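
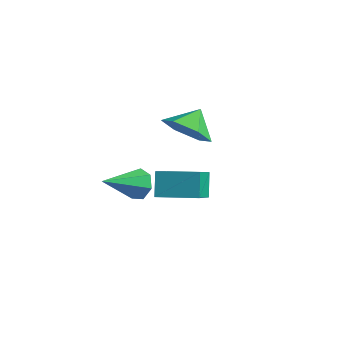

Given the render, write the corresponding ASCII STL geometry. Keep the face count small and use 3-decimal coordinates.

solid 
facet normal -0.893 -0.437 -0.105
outer loop
vertex 0.924 -2.922 3.068
vertex 0.54 -2.346 3.936
vertex 0.393 -1.562 1.932
endloop
endfacet
facet normal 0.346 -0.518 -0.782
outer loop
vertex 1.84 -0.854 2.104
vertex 0.924 -2.922 3.068
vertex 0.393 -1.562 1.932
endloop
endfacet
facet normal -0.893 -0.437 -0.105
outer loop
vertex 0.393 -1.562 1.932
vertex 0.54 -2.346 3.936
vertex 0.009 -0.986 2.8
endloop
endfacet
facet normal -0.287 0.735 -0.615
outer loop
vertex 0.009 -0.986 2.8
vertex 1.84 -0.854 2.104
vertex 0.393 -1.562 1.932
endloop
endfacet
facet normal 0.287 -0.735 0.615
outer loop
vertex 0.924 -2.922 3.068
vertex 1.987 -1.638 4.108
vertex 0.54 -2.346 3.936
endloop
endfacet
facet normal 0.346 -0.518 -0.782
outer loop
vertex 2.371 -2.214 3.24
vertex 0.924 -2.922 3.068
vertex 1.84 -0.854 2.104
endloop
endfacet
facet normal 0.287 -0.735 0.615
outer loop
vertex 2.371 -2.214 3.24
vertex 1.987 -1.638 4.108
vertex 0.924 -2.922 3.068
endloop
endfacet
facet normal -0.346 0.518 0.782
outer loop
vertex 0.54 -2.346 3.936
vertex 1.987 -1.638 4.108
vertex 0.009 -0.986 2.8
endloop
endfacet
facet normal -0.287 0.735 -0.615
outer loop
vertex 1.456 -0.278 2.972
vertex 1.84 -0.854 2.104
vertex 0.009 -0.986 2.8
endloop
endfacet
facet normal -0.346 0.518 0.782
outer loop
vertex 0.009 -0.986 2.8
vertex 1.987 -1.638 4.108
vertex 1.456 -0.278 2.972
endloop
endfacet
facet normal 0.893 0.437 0.105
outer loop
vertex 1.456 -0.278 2.972
vertex 2.371 -2.214 3.24
vertex 1.84 -0.854 2.104
endloop
endfacet
facet normal 0.893 0.437 0.105
outer loop
vertex 1.987 -1.638 4.108
vertex 2.371 -2.214 3.24
vertex 1.456 -0.278 2.972
endloop
endfacet
facet normal 0.006 -0.811 -0.585
outer loop
vertex 0.068 0.986 3.806
vertex -0.776 1.376 3.257
vertex 0.229 1.612 2.941
endloop
endfacet
facet normal 0.768 0.442 0.463
outer loop
vertex 0.068 0.986 3.806
vertex 0.229 1.612 2.941
vertex -0.784 2.324 3.943
endloop
endfacet
facet normal 0.006 -0.811 -0.585
outer loop
vertex 0.229 1.612 2.941
vertex -0.776 1.376 3.257
vertex -0.615 2.002 2.392
endloop
endfacet
facet normal 0.483 0.866 -0.127
outer loop
vertex 0.229 1.612 2.941
vertex -0.615 2.002 2.392
vertex -0.784 2.324 3.943
endloop
endfacet
facet normal 0.006 -0.811 -0.586
outer loop
vertex -0.615 2.002 2.392
vertex -0.776 1.376 3.257
vertex -1.621 1.766 2.709
endloop
endfacet
facet normal -0.289 0.931 -0.225
outer loop
vertex -0.615 2.002 2.392
vertex -1.621 1.766 2.709
vertex -0.784 2.324 3.943
endloop
endfacet
facet normal 0.006 -0.811 -0.586
outer loop
vertex -1.621 1.766 2.709
vertex -0.776 1.376 3.257
vertex -1.782 1.14 3.574
endloop
endfacet
facet normal -0.776 0.571 0.268
outer loop
vertex -1.621 1.766 2.709
vertex -1.782 1.14 3.574
vertex -0.784 2.324 3.943
endloop
endfacet
facet normal 0.006 -0.811 -0.586
outer loop
vertex -1.782 1.14 3.574
vertex -0.776 1.376 3.257
vertex -0.937 0.75 4.122
endloop
endfacet
facet normal -0.490 0.145 0.859
outer loop
vertex -1.782 1.14 3.574
vertex -0.937 0.75 4.122
vertex -0.784 2.324 3.943
endloop
endfacet
facet normal 0.006 -0.811 -0.585
outer loop
vertex -0.937 0.75 4.122
vertex -0.776 1.376 3.257
vertex 0.068 0.986 3.806
endloop
endfacet
facet normal 0.282 0.081 0.956
outer loop
vertex -0.937 0.75 4.122
vertex 0.068 0.986 3.806
vertex -0.784 2.324 3.943
endloop
endfacet
facet normal 0.294 0.818 -0.494
outer loop
vertex 0.152 -2.127 3.407
vertex -0.203 -2.34 2.843
vertex -0.425 -1.94 3.373
endloop
endfacet
facet normal 0.004 0.190 0.982
outer loop
vertex 0.152 -2.127 3.407
vertex -0.425 -1.94 3.373
vertex -0.737 -3.82 3.737
endloop
endfacet
facet normal 0.296 0.818 -0.493
outer loop
vertex -0.425 -1.94 3.373
vertex -0.203 -2.34 2.843
vertex -0.834 -2.054 2.939
endloop
endfacet
facet normal -0.737 0.244 0.630
outer loop
vertex -0.425 -1.94 3.373
vertex -0.834 -2.054 2.939
vertex -0.737 -3.82 3.737
endloop
endfacet
facet normal 0.296 0.818 -0.494
outer loop
vertex -0.834 -2.054 2.939
vertex -0.203 -2.34 2.843
vertex -0.769 -2.383 2.433
endloop
endfacet
facet normal -0.994 -0.087 -0.071
outer loop
vertex -0.834 -2.054 2.939
vertex -0.769 -2.383 2.433
vertex -0.737 -3.82 3.737
endloop
endfacet
facet normal 0.296 0.818 -0.494
outer loop
vertex -0.769 -2.383 2.433
vertex -0.203 -2.34 2.843
vertex -0.277 -2.68 2.236
endloop
endfacet
facet normal -0.576 -0.556 -0.599
outer loop
vertex -0.769 -2.383 2.433
vertex -0.277 -2.68 2.236
vertex -0.737 -3.82 3.737
endloop
endfacet
facet normal 0.295 0.818 -0.494
outer loop
vertex -0.277 -2.68 2.236
vertex -0.203 -2.34 2.843
vertex 0.271 -2.721 2.495
endloop
endfacet
facet normal 0.201 -0.809 -0.553
outer loop
vertex -0.277 -2.68 2.236
vertex 0.271 -2.721 2.495
vertex -0.737 -3.82 3.737
endloop
endfacet
facet normal 0.295 0.818 -0.494
outer loop
vertex 0.271 -2.721 2.495
vertex -0.203 -2.34 2.843
vertex 0.462 -2.475 3.017
endloop
endfacet
facet normal 0.755 -0.655 0.033
outer loop
vertex 0.271 -2.721 2.495
vertex 0.462 -2.475 3.017
vertex -0.737 -3.82 3.737
endloop
endfacet
facet normal 0.295 0.817 -0.495
outer loop
vertex 0.462 -2.475 3.017
vertex -0.203 -2.34 2.843
vertex 0.152 -2.127 3.407
endloop
endfacet
facet normal 0.666 -0.210 0.716
outer loop
vertex 0.462 -2.475 3.017
vertex 0.152 -2.127 3.407
vertex -0.737 -3.82 3.737
endloop
endfacet

endsolid


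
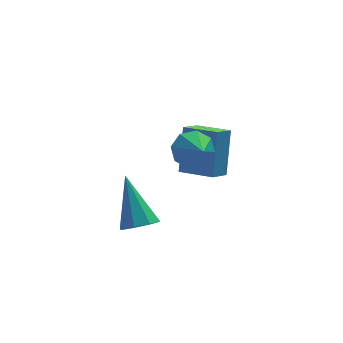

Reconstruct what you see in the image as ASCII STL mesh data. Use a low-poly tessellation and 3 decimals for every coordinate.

solid 
facet normal -0.103 0.842 -0.530
outer loop
vertex 3.132 0.24 -1.633
vertex 2.759 0.566 -1.043
vertex 3.496 0.518 -1.262
endloop
endfacet
facet normal 0.721 -0.660 -0.213
outer loop
vertex 3.132 0.24 -1.633
vertex 3.496 0.518 -1.262
vertex 2.881 -0.426 -0.417
endloop
endfacet
facet normal -0.103 0.841 -0.531
outer loop
vertex 3.496 0.518 -1.262
vertex 2.759 0.566 -1.043
vertex 3.429 0.825 -0.763
endloop
endfacet
facet normal 0.899 -0.308 0.310
outer loop
vertex 3.496 0.518 -1.262
vertex 3.429 0.825 -0.763
vertex 2.881 -0.426 -0.417
endloop
endfacet
facet normal -0.103 0.841 -0.531
outer loop
vertex 3.429 0.825 -0.763
vertex 2.759 0.566 -1.043
vertex 2.969 0.98 -0.428
endloop
endfacet
facet normal 0.582 -0.030 0.813
outer loop
vertex 3.429 0.825 -0.763
vertex 2.969 0.98 -0.428
vertex 2.881 -0.426 -0.417
endloop
endfacet
facet normal -0.102 0.841 -0.531
outer loop
vertex 2.969 0.98 -0.428
vertex 2.759 0.566 -1.043
vertex 2.387 0.893 -0.454
endloop
endfacet
facet normal -0.046 0.011 0.999
outer loop
vertex 2.969 0.98 -0.428
vertex 2.387 0.893 -0.454
vertex 2.881 -0.426 -0.417
endloop
endfacet
facet normal -0.103 0.840 -0.532
outer loop
vertex 2.387 0.893 -0.454
vertex 2.759 0.566 -1.043
vertex 2.023 0.614 -0.824
endloop
endfacet
facet normal -0.614 -0.209 0.761
outer loop
vertex 2.387 0.893 -0.454
vertex 2.023 0.614 -0.824
vertex 2.881 -0.426 -0.417
endloop
endfacet
facet normal -0.103 0.842 -0.530
outer loop
vertex 2.023 0.614 -0.824
vertex 2.759 0.566 -1.043
vertex 2.09 0.308 -1.323
endloop
endfacet
facet normal -0.793 -0.561 0.238
outer loop
vertex 2.023 0.614 -0.824
vertex 2.09 0.308 -1.323
vertex 2.881 -0.426 -0.417
endloop
endfacet
facet normal -0.103 0.842 -0.530
outer loop
vertex 2.09 0.308 -1.323
vertex 2.759 0.566 -1.043
vertex 2.55 0.153 -1.658
endloop
endfacet
facet normal -0.475 -0.839 -0.265
outer loop
vertex 2.09 0.308 -1.323
vertex 2.55 0.153 -1.658
vertex 2.881 -0.426 -0.417
endloop
endfacet
facet normal -0.103 0.842 -0.530
outer loop
vertex 2.55 0.153 -1.658
vertex 2.759 0.566 -1.043
vertex 3.132 0.24 -1.633
endloop
endfacet
facet normal 0.151 -0.880 -0.451
outer loop
vertex 2.55 0.153 -1.658
vertex 3.132 0.24 -1.633
vertex 2.881 -0.426 -0.417
endloop
endfacet
facet normal 0.117 -0.625 -0.772
outer loop
vertex 1.268 -0.992 -3.225
vertex 0.617 -1.231 -3.13
vertex 0.905 -0.714 -3.505
endloop
endfacet
facet normal 0.657 0.746 -0.110
outer loop
vertex 1.268 -0.992 -3.225
vertex 0.905 -0.714 -3.505
vertex 0.383 0.031 -1.57
endloop
endfacet
facet normal 0.115 -0.624 -0.773
outer loop
vertex 0.905 -0.714 -3.505
vertex 0.617 -1.231 -3.13
vertex 0.373 -0.739 -3.564
endloop
endfacet
facet normal -0.004 0.933 -0.360
outer loop
vertex 0.905 -0.714 -3.505
vertex 0.373 -0.739 -3.564
vertex 0.383 0.031 -1.57
endloop
endfacet
facet normal 0.115 -0.624 -0.773
outer loop
vertex 0.373 -0.739 -3.564
vertex 0.617 -1.231 -3.13
vertex -0.016 -1.052 -3.369
endloop
endfacet
facet normal -0.681 0.684 -0.261
outer loop
vertex 0.373 -0.739 -3.564
vertex -0.016 -1.052 -3.369
vertex 0.383 0.031 -1.57
endloop
endfacet
facet normal 0.115 -0.624 -0.773
outer loop
vertex -0.016 -1.052 -3.369
vertex 0.617 -1.231 -3.13
vertex -0.034 -1.47 -3.034
endloop
endfacet
facet normal -0.981 0.146 0.130
outer loop
vertex -0.016 -1.052 -3.369
vertex -0.034 -1.47 -3.034
vertex 0.383 0.031 -1.57
endloop
endfacet
facet normal 0.115 -0.624 -0.773
outer loop
vertex -0.034 -1.47 -3.034
vertex 0.617 -1.231 -3.13
vertex 0.33 -1.748 -2.755
endloop
endfacet
facet normal -0.726 -0.366 0.582
outer loop
vertex -0.034 -1.47 -3.034
vertex 0.33 -1.748 -2.755
vertex 0.383 0.031 -1.57
endloop
endfacet
facet normal 0.116 -0.625 -0.772
outer loop
vertex 0.33 -1.748 -2.755
vertex 0.617 -1.231 -3.13
vertex 0.862 -1.723 -2.695
endloop
endfacet
facet normal -0.068 -0.552 0.831
outer loop
vertex 0.33 -1.748 -2.755
vertex 0.862 -1.723 -2.695
vertex 0.383 0.031 -1.57
endloop
endfacet
facet normal 0.117 -0.624 -0.772
outer loop
vertex 0.862 -1.723 -2.695
vertex 0.617 -1.231 -3.13
vertex 1.25 -1.409 -2.89
endloop
endfacet
facet normal 0.612 -0.302 0.731
outer loop
vertex 0.862 -1.723 -2.695
vertex 1.25 -1.409 -2.89
vertex 0.383 0.031 -1.57
endloop
endfacet
facet normal 0.117 -0.625 -0.772
outer loop
vertex 1.25 -1.409 -2.89
vertex 0.617 -1.231 -3.13
vertex 1.268 -0.992 -3.225
endloop
endfacet
facet normal 0.910 0.235 0.341
outer loop
vertex 1.25 -1.409 -2.89
vertex 1.268 -0.992 -3.225
vertex 0.383 0.031 -1.57
endloop
endfacet
facet normal -0.682 -0.586 0.438
outer loop
vertex 4.019 2.405 -1.753
vertex 3.033 3.344 -2.032
vertex 3.68 1.555 -3.418
endloop
endfacet
facet normal 0.709 -0.676 0.201
outer loop
vertex 4.287 2.076 -3.808
vertex 4.019 2.405 -1.753
vertex 3.68 1.555 -3.418
endloop
endfacet
facet normal -0.682 -0.586 0.438
outer loop
vertex 3.68 1.555 -3.418
vertex 3.033 3.344 -2.032
vertex 2.694 2.494 -3.697
endloop
endfacet
facet normal -0.179 -0.448 -0.876
outer loop
vertex 2.694 2.494 -3.697
vertex 4.287 2.076 -3.808
vertex 3.68 1.555 -3.418
endloop
endfacet
facet normal 0.179 0.448 0.876
outer loop
vertex 4.019 2.405 -1.753
vertex 3.64 3.865 -2.422
vertex 3.033 3.344 -2.032
endloop
endfacet
facet normal 0.709 -0.676 0.201
outer loop
vertex 4.626 2.926 -2.143
vertex 4.019 2.405 -1.753
vertex 4.287 2.076 -3.808
endloop
endfacet
facet normal 0.179 0.448 0.876
outer loop
vertex 4.626 2.926 -2.143
vertex 3.64 3.865 -2.422
vertex 4.019 2.405 -1.753
endloop
endfacet
facet normal -0.709 0.676 -0.201
outer loop
vertex 3.033 3.344 -2.032
vertex 3.64 3.865 -2.422
vertex 2.694 2.494 -3.697
endloop
endfacet
facet normal -0.179 -0.448 -0.876
outer loop
vertex 3.301 3.015 -4.087
vertex 4.287 2.076 -3.808
vertex 2.694 2.494 -3.697
endloop
endfacet
facet normal -0.709 0.676 -0.201
outer loop
vertex 2.694 2.494 -3.697
vertex 3.64 3.865 -2.422
vertex 3.301 3.015 -4.087
endloop
endfacet
facet normal 0.682 0.586 -0.438
outer loop
vertex 3.301 3.015 -4.087
vertex 4.626 2.926 -2.143
vertex 4.287 2.076 -3.808
endloop
endfacet
facet normal 0.682 0.586 -0.438
outer loop
vertex 3.64 3.865 -2.422
vertex 4.626 2.926 -2.143
vertex 3.301 3.015 -4.087
endloop
endfacet

endsolid


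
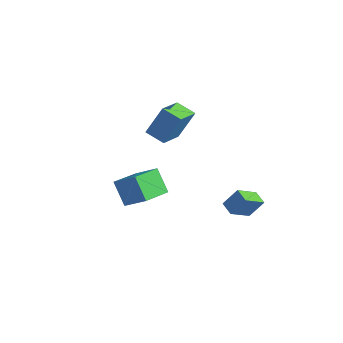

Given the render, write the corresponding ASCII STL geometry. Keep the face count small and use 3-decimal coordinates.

solid 
facet normal -0.925 0.160 0.344
outer loop
vertex 1.949 -0.058 -3.214
vertex 2.396 0.473 -2.259
vertex 1.915 1.137 -3.862
endloop
endfacet
facet normal -0.379 -0.449 -0.809
outer loop
vertex 2.664 1.007 -4.141
vertex 1.949 -0.058 -3.214
vertex 1.915 1.137 -3.862
endloop
endfacet
facet normal -0.925 0.160 0.344
outer loop
vertex 1.915 1.137 -3.862
vertex 2.396 0.473 -2.259
vertex 2.361 1.668 -2.908
endloop
endfacet
facet normal -0.025 0.878 -0.477
outer loop
vertex 2.361 1.668 -2.908
vertex 2.664 1.007 -4.141
vertex 1.915 1.137 -3.862
endloop
endfacet
facet normal 0.025 -0.879 0.477
outer loop
vertex 1.949 -0.058 -3.214
vertex 3.145 0.343 -2.538
vertex 2.396 0.473 -2.259
endloop
endfacet
facet normal -0.378 -0.450 -0.809
outer loop
vertex 2.699 -0.188 -3.492
vertex 1.949 -0.058 -3.214
vertex 2.664 1.007 -4.141
endloop
endfacet
facet normal 0.025 -0.878 0.477
outer loop
vertex 2.699 -0.188 -3.492
vertex 3.145 0.343 -2.538
vertex 1.949 -0.058 -3.214
endloop
endfacet
facet normal 0.379 0.450 0.808
outer loop
vertex 2.396 0.473 -2.259
vertex 3.145 0.343 -2.538
vertex 2.361 1.668 -2.908
endloop
endfacet
facet normal -0.025 0.879 -0.477
outer loop
vertex 3.111 1.538 -3.186
vertex 2.664 1.007 -4.141
vertex 2.361 1.668 -2.908
endloop
endfacet
facet normal 0.378 0.450 0.809
outer loop
vertex 2.361 1.668 -2.908
vertex 3.145 0.343 -2.538
vertex 3.111 1.538 -3.186
endloop
endfacet
facet normal 0.925 -0.160 -0.344
outer loop
vertex 3.111 1.538 -3.186
vertex 2.699 -0.188 -3.492
vertex 2.664 1.007 -4.141
endloop
endfacet
facet normal 0.925 -0.160 -0.344
outer loop
vertex 3.145 0.343 -2.538
vertex 2.699 -0.188 -3.492
vertex 3.111 1.538 -3.186
endloop
endfacet
facet normal -0.869 -0.311 0.385
outer loop
vertex -3.737 0.73 0.485
vertex -4.43 2.189 0.101
vertex -4.238 0.05 -1.195
endloop
endfacet
facet normal 0.417 -0.879 0.231
outer loop
vertex -3.23 0.411 -1.641
vertex -3.737 0.73 0.485
vertex -4.238 0.05 -1.195
endloop
endfacet
facet normal -0.869 -0.311 0.385
outer loop
vertex -4.238 0.05 -1.195
vertex -4.43 2.189 0.101
vertex -4.931 1.509 -1.579
endloop
endfacet
facet normal -0.266 -0.362 -0.894
outer loop
vertex -4.931 1.509 -1.579
vertex -3.23 0.411 -1.641
vertex -4.238 0.05 -1.195
endloop
endfacet
facet normal 0.266 0.362 0.894
outer loop
vertex -3.737 0.73 0.485
vertex -3.422 2.55 -0.345
vertex -4.43 2.189 0.101
endloop
endfacet
facet normal 0.417 -0.879 0.231
outer loop
vertex -2.729 1.091 0.039
vertex -3.737 0.73 0.485
vertex -3.23 0.411 -1.641
endloop
endfacet
facet normal 0.266 0.362 0.894
outer loop
vertex -2.729 1.091 0.039
vertex -3.422 2.55 -0.345
vertex -3.737 0.73 0.485
endloop
endfacet
facet normal -0.417 0.879 -0.231
outer loop
vertex -4.43 2.189 0.101
vertex -3.422 2.55 -0.345
vertex -4.931 1.509 -1.579
endloop
endfacet
facet normal -0.266 -0.362 -0.894
outer loop
vertex -3.923 1.87 -2.025
vertex -3.23 0.411 -1.641
vertex -4.931 1.509 -1.579
endloop
endfacet
facet normal -0.417 0.879 -0.231
outer loop
vertex -4.931 1.509 -1.579
vertex -3.422 2.55 -0.345
vertex -3.923 1.87 -2.025
endloop
endfacet
facet normal 0.869 0.311 -0.385
outer loop
vertex -3.923 1.87 -2.025
vertex -2.729 1.091 0.039
vertex -3.23 0.411 -1.641
endloop
endfacet
facet normal 0.869 0.311 -0.385
outer loop
vertex -3.422 2.55 -0.345
vertex -2.729 1.091 0.039
vertex -3.923 1.87 -2.025
endloop
endfacet
facet normal -0.551 -0.010 0.834
outer loop
vertex -0.506 -3.397 -1.266
vertex -0.969 -1.723 -1.552
vertex -1.623 -3.832 -2.009
endloop
endfacet
facet normal 0.263 -0.951 0.162
outer loop
vertex -0.791 -3.817 -3.268
vertex -0.506 -3.397 -1.266
vertex -1.623 -3.832 -2.009
endloop
endfacet
facet normal -0.551 -0.010 0.835
outer loop
vertex -1.623 -3.832 -2.009
vertex -0.969 -1.723 -1.552
vertex -2.086 -2.158 -2.294
endloop
endfacet
facet normal -0.792 -0.309 -0.527
outer loop
vertex -2.086 -2.158 -2.294
vertex -0.791 -3.817 -3.268
vertex -1.623 -3.832 -2.009
endloop
endfacet
facet normal 0.792 0.309 0.527
outer loop
vertex -0.506 -3.397 -1.266
vertex -0.137 -1.708 -2.811
vertex -0.969 -1.723 -1.552
endloop
endfacet
facet normal 0.263 -0.951 0.162
outer loop
vertex 0.326 -3.382 -2.526
vertex -0.506 -3.397 -1.266
vertex -0.791 -3.817 -3.268
endloop
endfacet
facet normal 0.792 0.309 0.527
outer loop
vertex 0.326 -3.382 -2.526
vertex -0.137 -1.708 -2.811
vertex -0.506 -3.397 -1.266
endloop
endfacet
facet normal -0.263 0.951 -0.162
outer loop
vertex -0.969 -1.723 -1.552
vertex -0.137 -1.708 -2.811
vertex -2.086 -2.158 -2.294
endloop
endfacet
facet normal -0.792 -0.309 -0.527
outer loop
vertex -1.254 -2.143 -3.554
vertex -0.791 -3.817 -3.268
vertex -2.086 -2.158 -2.294
endloop
endfacet
facet normal -0.263 0.951 -0.162
outer loop
vertex -2.086 -2.158 -2.294
vertex -0.137 -1.708 -2.811
vertex -1.254 -2.143 -3.554
endloop
endfacet
facet normal 0.551 0.010 -0.835
outer loop
vertex -1.254 -2.143 -3.554
vertex 0.326 -3.382 -2.526
vertex -0.791 -3.817 -3.268
endloop
endfacet
facet normal 0.551 0.010 -0.834
outer loop
vertex -0.137 -1.708 -2.811
vertex 0.326 -3.382 -2.526
vertex -1.254 -2.143 -3.554
endloop
endfacet

endsolid


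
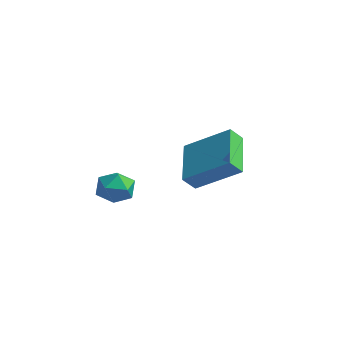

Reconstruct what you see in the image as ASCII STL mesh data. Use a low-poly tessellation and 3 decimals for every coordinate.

solid 
facet normal -0.812 -0.583 0.031
outer loop
vertex -4.138 -1.711 -1.025
vertex -3.672 -2.368 -1.181
vertex -3.809 -2.136 -0.406
endloop
endfacet
facet normal -0.888 -0.018 0.460
outer loop
vertex -4.138 -1.711 -1.025
vertex -3.809 -2.136 -0.406
vertex -3.814 -1.316 -0.384
endloop
endfacet
facet normal -0.819 0.571 0.062
outer loop
vertex -4.138 -1.711 -1.025
vertex -3.814 -1.316 -0.384
vertex -3.68 -1.041 -1.145
endloop
endfacet
facet normal -0.700 0.369 -0.611
outer loop
vertex -4.138 -1.711 -1.025
vertex -3.68 -1.041 -1.145
vertex -3.593 -1.691 -1.637
endloop
endfacet
facet normal -0.696 -0.344 -0.631
outer loop
vertex -4.138 -1.711 -1.025
vertex -3.593 -1.691 -1.637
vertex -3.672 -2.368 -1.181
endloop
endfacet
facet normal -0.355 -0.027 0.935
outer loop
vertex -3.814 -1.316 -0.384
vertex -3.809 -2.136 -0.406
vertex -3.147 -1.729 -0.143
endloop
endfacet
facet normal -0.232 -0.942 0.241
outer loop
vertex -3.809 -2.136 -0.406
vertex -3.672 -2.368 -1.181
vertex -3.06 -2.379 -0.635
endloop
endfacet
facet normal -0.043 -0.555 -0.831
outer loop
vertex -3.672 -2.368 -1.181
vertex -3.593 -1.691 -1.637
vertex -2.926 -2.104 -1.396
endloop
endfacet
facet normal -0.050 0.598 -0.800
outer loop
vertex -3.593 -1.691 -1.637
vertex -3.68 -1.041 -1.145
vertex -2.931 -1.284 -1.374
endloop
endfacet
facet normal -0.243 0.925 0.291
outer loop
vertex -3.68 -1.041 -1.145
vertex -3.814 -1.316 -0.384
vertex -3.068 -1.052 -0.599
endloop
endfacet
facet normal 0.700 -0.369 0.611
outer loop
vertex -2.602 -1.709 -0.755
vertex -3.147 -1.729 -0.143
vertex -3.06 -2.379 -0.635
endloop
endfacet
facet normal 0.819 -0.571 -0.062
outer loop
vertex -2.602 -1.709 -0.755
vertex -3.06 -2.379 -0.635
vertex -2.926 -2.104 -1.396
endloop
endfacet
facet normal 0.888 0.018 -0.460
outer loop
vertex -2.602 -1.709 -0.755
vertex -2.926 -2.104 -1.396
vertex -2.931 -1.284 -1.374
endloop
endfacet
facet normal 0.812 0.583 -0.031
outer loop
vertex -2.602 -1.709 -0.755
vertex -2.931 -1.284 -1.374
vertex -3.068 -1.052 -0.599
endloop
endfacet
facet normal 0.696 0.344 0.631
outer loop
vertex -2.602 -1.709 -0.755
vertex -3.068 -1.052 -0.599
vertex -3.147 -1.729 -0.143
endloop
endfacet
facet normal 0.050 -0.598 0.800
outer loop
vertex -3.06 -2.379 -0.635
vertex -3.147 -1.729 -0.143
vertex -3.809 -2.136 -0.406
endloop
endfacet
facet normal 0.243 -0.925 -0.291
outer loop
vertex -2.926 -2.104 -1.396
vertex -3.06 -2.379 -0.635
vertex -3.672 -2.368 -1.181
endloop
endfacet
facet normal 0.355 0.027 -0.935
outer loop
vertex -2.931 -1.284 -1.374
vertex -2.926 -2.104 -1.396
vertex -3.593 -1.691 -1.637
endloop
endfacet
facet normal 0.232 0.942 -0.241
outer loop
vertex -3.068 -1.052 -0.599
vertex -2.931 -1.284 -1.374
vertex -3.68 -1.041 -1.145
endloop
endfacet
facet normal 0.043 0.555 0.831
outer loop
vertex -3.147 -1.729 -0.143
vertex -3.068 -1.052 -0.599
vertex -3.814 -1.316 -0.384
endloop
endfacet
facet normal -0.686 0.557 0.469
outer loop
vertex -4.471 2.258 -0.071
vertex -2.893 3.243 1.067
vertex -4.407 2.823 -0.648
endloop
endfacet
facet normal -0.724 -0.451 -0.522
outer loop
vertex -2.947 1.637 -1.647
vertex -4.471 2.258 -0.071
vertex -4.407 2.823 -0.648
endloop
endfacet
facet normal -0.686 0.556 0.469
outer loop
vertex -4.407 2.823 -0.648
vertex -2.893 3.243 1.067
vertex -2.83 3.808 0.489
endloop
endfacet
facet normal 0.079 0.697 -0.713
outer loop
vertex -2.83 3.808 0.489
vertex -2.947 1.637 -1.647
vertex -4.407 2.823 -0.648
endloop
endfacet
facet normal -0.079 -0.697 0.713
outer loop
vertex -4.471 2.258 -0.071
vertex -1.433 2.057 0.068
vertex -2.893 3.243 1.067
endloop
endfacet
facet normal -0.723 -0.453 -0.521
outer loop
vertex -3.01 1.072 -1.069
vertex -4.471 2.258 -0.071
vertex -2.947 1.637 -1.647
endloop
endfacet
facet normal -0.079 -0.697 0.713
outer loop
vertex -3.01 1.072 -1.069
vertex -1.433 2.057 0.068
vertex -4.471 2.258 -0.071
endloop
endfacet
facet normal 0.724 0.452 0.521
outer loop
vertex -2.893 3.243 1.067
vertex -1.433 2.057 0.068
vertex -2.83 3.808 0.489
endloop
endfacet
facet normal 0.079 0.697 -0.713
outer loop
vertex -1.369 2.622 -0.509
vertex -2.947 1.637 -1.647
vertex -2.83 3.808 0.489
endloop
endfacet
facet normal 0.723 0.452 0.522
outer loop
vertex -2.83 3.808 0.489
vertex -1.433 2.057 0.068
vertex -1.369 2.622 -0.509
endloop
endfacet
facet normal 0.686 -0.556 -0.469
outer loop
vertex -1.369 2.622 -0.509
vertex -3.01 1.072 -1.069
vertex -2.947 1.637 -1.647
endloop
endfacet
facet normal 0.686 -0.557 -0.469
outer loop
vertex -1.433 2.057 0.068
vertex -3.01 1.072 -1.069
vertex -1.369 2.622 -0.509
endloop
endfacet

endsolid


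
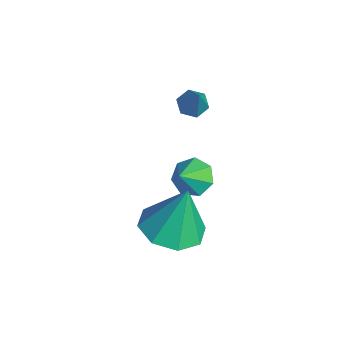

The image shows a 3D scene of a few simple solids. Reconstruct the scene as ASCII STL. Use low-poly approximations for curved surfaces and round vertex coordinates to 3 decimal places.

solid 
facet normal -0.064 -0.243 -0.968
outer loop
vertex 1.547 0.562 -3.28
vertex 0.739 -0.104 -3.059
vertex 0.817 0.93 -3.324
endloop
endfacet
facet normal 0.428 0.876 0.225
outer loop
vertex 1.547 0.562 -3.28
vertex 0.817 0.93 -3.324
vertex 0.861 0.364 -1.201
endloop
endfacet
facet normal -0.064 -0.243 -0.968
outer loop
vertex 0.817 0.93 -3.324
vertex 0.739 -0.104 -3.059
vertex 0.041 0.692 -3.213
endloop
endfacet
facet normal -0.250 0.934 0.254
outer loop
vertex 0.817 0.93 -3.324
vertex 0.041 0.692 -3.213
vertex 0.861 0.364 -1.201
endloop
endfacet
facet normal -0.064 -0.243 -0.968
outer loop
vertex 0.041 0.692 -3.213
vertex 0.739 -0.104 -3.059
vertex -0.326 -0.012 -3.012
endloop
endfacet
facet normal -0.764 0.511 0.395
outer loop
vertex 0.041 0.692 -3.213
vertex -0.326 -0.012 -3.012
vertex 0.861 0.364 -1.201
endloop
endfacet
facet normal -0.064 -0.244 -0.968
outer loop
vertex -0.326 -0.012 -3.012
vertex 0.739 -0.104 -3.059
vertex -0.069 -0.77 -2.838
endloop
endfacet
facet normal -0.813 -0.146 0.563
outer loop
vertex -0.326 -0.012 -3.012
vertex -0.069 -0.77 -2.838
vertex 0.861 0.364 -1.201
endloop
endfacet
facet normal -0.064 -0.243 -0.968
outer loop
vertex -0.069 -0.77 -2.838
vertex 0.739 -0.104 -3.059
vertex 0.661 -1.138 -2.794
endloop
endfacet
facet normal -0.369 -0.653 0.662
outer loop
vertex -0.069 -0.77 -2.838
vertex 0.661 -1.138 -2.794
vertex 0.861 0.364 -1.201
endloop
endfacet
facet normal -0.064 -0.243 -0.968
outer loop
vertex 0.661 -1.138 -2.794
vertex 0.739 -0.104 -3.059
vertex 1.437 -0.9 -2.905
endloop
endfacet
facet normal 0.308 -0.711 0.632
outer loop
vertex 0.661 -1.138 -2.794
vertex 1.437 -0.9 -2.905
vertex 0.861 0.364 -1.201
endloop
endfacet
facet normal -0.064 -0.243 -0.968
outer loop
vertex 1.437 -0.9 -2.905
vertex 0.739 -0.104 -3.059
vertex 1.804 -0.196 -3.106
endloop
endfacet
facet normal 0.822 -0.288 0.492
outer loop
vertex 1.437 -0.9 -2.905
vertex 1.804 -0.196 -3.106
vertex 0.861 0.364 -1.201
endloop
endfacet
facet normal -0.064 -0.244 -0.968
outer loop
vertex 1.804 -0.196 -3.106
vertex 0.739 -0.104 -3.059
vertex 1.547 0.562 -3.28
endloop
endfacet
facet normal 0.871 0.370 0.323
outer loop
vertex 1.804 -0.196 -3.106
vertex 1.547 0.562 -3.28
vertex 0.861 0.364 -1.201
endloop
endfacet
facet normal -0.576 0.023 -0.817
outer loop
vertex -1.521 1.294 -0.152
vertex -1.946 1.277 0.147
vertex -1.74 1.735 0.015
endloop
endfacet
facet normal 0.840 0.498 -0.213
outer loop
vertex -1.521 1.294 -0.152
vertex -1.74 1.735 0.015
vertex -1.114 1.243 1.333
endloop
endfacet
facet normal -0.575 0.023 -0.818
outer loop
vertex -1.74 1.735 0.015
vertex -1.946 1.277 0.147
vertex -2.165 1.718 0.313
endloop
endfacet
facet normal 0.158 0.947 0.279
outer loop
vertex -1.74 1.735 0.015
vertex -2.165 1.718 0.313
vertex -1.114 1.243 1.333
endloop
endfacet
facet normal -0.574 0.023 -0.819
outer loop
vertex -2.165 1.718 0.313
vertex -1.946 1.277 0.147
vertex -2.372 1.26 0.445
endloop
endfacet
facet normal -0.513 0.444 0.735
outer loop
vertex -2.165 1.718 0.313
vertex -2.372 1.26 0.445
vertex -1.114 1.243 1.333
endloop
endfacet
facet normal -0.574 0.023 -0.819
outer loop
vertex -2.372 1.26 0.445
vertex -1.946 1.277 0.147
vertex -2.153 0.818 0.279
endloop
endfacet
facet normal -0.500 -0.511 0.699
outer loop
vertex -2.372 1.26 0.445
vertex -2.153 0.818 0.279
vertex -1.114 1.243 1.333
endloop
endfacet
facet normal -0.575 0.024 -0.818
outer loop
vertex -2.153 0.818 0.279
vertex -1.946 1.277 0.147
vertex -1.728 0.835 -0.019
endloop
endfacet
facet normal 0.183 -0.961 0.207
outer loop
vertex -2.153 0.818 0.279
vertex -1.728 0.835 -0.019
vertex -1.114 1.243 1.333
endloop
endfacet
facet normal -0.576 0.023 -0.817
outer loop
vertex -1.728 0.835 -0.019
vertex -1.946 1.277 0.147
vertex -1.521 1.294 -0.152
endloop
endfacet
facet normal 0.854 -0.457 -0.250
outer loop
vertex -1.728 0.835 -0.019
vertex -1.521 1.294 -0.152
vertex -1.114 1.243 1.333
endloop
endfacet
facet normal -0.507 0.503 -0.700
outer loop
vertex -1.247 0.727 -3.679
vertex -1.509 1.167 -3.173
vertex -0.906 1.236 -3.56
endloop
endfacet
facet normal 0.828 -0.493 -0.266
outer loop
vertex -1.247 0.727 -3.679
vertex -0.906 1.236 -3.56
vertex -0.911 0.573 -2.347
endloop
endfacet
facet normal -0.507 0.504 -0.700
outer loop
vertex -0.906 1.236 -3.56
vertex -1.509 1.167 -3.173
vertex -1.018 1.694 -3.149
endloop
endfacet
facet normal 0.983 0.159 0.091
outer loop
vertex -0.906 1.236 -3.56
vertex -1.018 1.694 -3.149
vertex -0.911 0.573 -2.347
endloop
endfacet
facet normal -0.507 0.504 -0.700
outer loop
vertex -1.018 1.694 -3.149
vertex -1.509 1.167 -3.173
vertex -1.5 1.755 -2.756
endloop
endfacet
facet normal 0.582 0.509 0.634
outer loop
vertex -1.018 1.694 -3.149
vertex -1.5 1.755 -2.756
vertex -0.911 0.573 -2.347
endloop
endfacet
facet normal -0.507 0.504 -0.700
outer loop
vertex -1.5 1.755 -2.756
vertex -1.509 1.167 -3.173
vertex -1.989 1.373 -2.677
endloop
endfacet
facet normal -0.075 0.293 0.953
outer loop
vertex -1.5 1.755 -2.756
vertex -1.989 1.373 -2.677
vertex -0.911 0.573 -2.347
endloop
endfacet
facet normal -0.507 0.504 -0.700
outer loop
vertex -1.989 1.373 -2.677
vertex -1.509 1.167 -3.173
vertex -2.116 0.837 -2.971
endloop
endfacet
facet normal -0.490 -0.327 0.808
outer loop
vertex -1.989 1.373 -2.677
vertex -2.116 0.837 -2.971
vertex -0.911 0.573 -2.347
endloop
endfacet
facet normal -0.507 0.504 -0.699
outer loop
vertex -2.116 0.837 -2.971
vertex -1.509 1.167 -3.173
vertex -1.786 0.55 -3.417
endloop
endfacet
facet normal -0.353 -0.884 0.308
outer loop
vertex -2.116 0.837 -2.971
vertex -1.786 0.55 -3.417
vertex -0.911 0.573 -2.347
endloop
endfacet
facet normal -0.506 0.504 -0.700
outer loop
vertex -1.786 0.55 -3.417
vertex -1.509 1.167 -3.173
vertex -1.247 0.727 -3.679
endloop
endfacet
facet normal 0.232 -0.958 -0.169
outer loop
vertex -1.786 0.55 -3.417
vertex -1.247 0.727 -3.679
vertex -0.911 0.573 -2.347
endloop
endfacet

endsolid


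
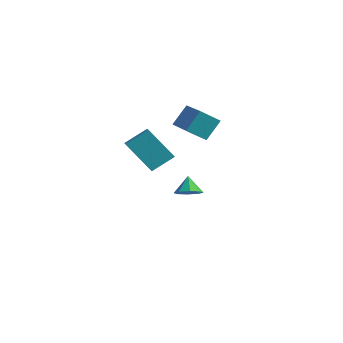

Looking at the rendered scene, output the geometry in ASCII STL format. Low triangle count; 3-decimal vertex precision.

solid 
facet normal -0.437 -0.735 -0.519
outer loop
vertex 1.293 -4.027 2.523
vertex -0.14 -4.274 4.08
vertex 0.707 -3.372 2.088
endloop
endfacet
facet normal 0.673 0.116 -0.731
outer loop
vertex 1.34 -2.306 2.84
vertex 1.293 -4.027 2.523
vertex 0.707 -3.372 2.088
endloop
endfacet
facet normal -0.437 -0.735 -0.519
outer loop
vertex 0.707 -3.372 2.088
vertex -0.14 -4.274 4.08
vertex -0.726 -3.619 3.645
endloop
endfacet
facet normal -0.597 0.668 -0.444
outer loop
vertex -0.726 -3.619 3.645
vertex 1.34 -2.306 2.84
vertex 0.707 -3.372 2.088
endloop
endfacet
facet normal 0.597 -0.668 0.444
outer loop
vertex 1.293 -4.027 2.523
vertex 0.493 -3.208 4.832
vertex -0.14 -4.274 4.08
endloop
endfacet
facet normal 0.673 0.116 -0.731
outer loop
vertex 1.926 -2.961 3.275
vertex 1.293 -4.027 2.523
vertex 1.34 -2.306 2.84
endloop
endfacet
facet normal 0.597 -0.668 0.444
outer loop
vertex 1.926 -2.961 3.275
vertex 0.493 -3.208 4.832
vertex 1.293 -4.027 2.523
endloop
endfacet
facet normal -0.673 -0.116 0.731
outer loop
vertex -0.14 -4.274 4.08
vertex 0.493 -3.208 4.832
vertex -0.726 -3.619 3.645
endloop
endfacet
facet normal -0.597 0.668 -0.444
outer loop
vertex -0.093 -2.553 4.397
vertex 1.34 -2.306 2.84
vertex -0.726 -3.619 3.645
endloop
endfacet
facet normal -0.673 -0.116 0.731
outer loop
vertex -0.726 -3.619 3.645
vertex 0.493 -3.208 4.832
vertex -0.093 -2.553 4.397
endloop
endfacet
facet normal 0.437 0.735 0.519
outer loop
vertex -0.093 -2.553 4.397
vertex 1.926 -2.961 3.275
vertex 1.34 -2.306 2.84
endloop
endfacet
facet normal 0.437 0.735 0.519
outer loop
vertex 0.493 -3.208 4.832
vertex 1.926 -2.961 3.275
vertex -0.093 -2.553 4.397
endloop
endfacet
facet normal 0.402 -0.505 -0.764
outer loop
vertex -0.688 2.021 -2.863
vertex -1.101 2.482 -3.385
vertex -0.373 2.527 -3.032
endloop
endfacet
facet normal 0.416 0.044 0.908
outer loop
vertex -0.688 2.021 -2.863
vertex -0.373 2.527 -3.032
vertex -1.559 3.058 -2.515
endloop
endfacet
facet normal 0.402 -0.505 -0.764
outer loop
vertex -0.373 2.527 -3.032
vertex -1.101 2.482 -3.385
vertex -0.484 3.007 -3.408
endloop
endfacet
facet normal 0.530 0.596 0.604
outer loop
vertex -0.373 2.527 -3.032
vertex -0.484 3.007 -3.408
vertex -1.559 3.058 -2.515
endloop
endfacet
facet normal 0.401 -0.505 -0.764
outer loop
vertex -0.484 3.007 -3.408
vertex -1.101 2.482 -3.385
vertex -0.956 3.18 -3.77
endloop
endfacet
facet normal 0.205 0.960 0.192
outer loop
vertex -0.484 3.007 -3.408
vertex -0.956 3.18 -3.77
vertex -1.559 3.058 -2.515
endloop
endfacet
facet normal 0.403 -0.505 -0.763
outer loop
vertex -0.956 3.18 -3.77
vertex -1.101 2.482 -3.385
vertex -1.513 2.944 -3.908
endloop
endfacet
facet normal -0.370 0.925 -0.088
outer loop
vertex -0.956 3.18 -3.77
vertex -1.513 2.944 -3.908
vertex -1.559 3.058 -2.515
endloop
endfacet
facet normal 0.402 -0.505 -0.763
outer loop
vertex -1.513 2.944 -3.908
vertex -1.101 2.482 -3.385
vertex -1.828 2.438 -3.739
endloop
endfacet
facet normal -0.857 0.510 -0.070
outer loop
vertex -1.513 2.944 -3.908
vertex -1.828 2.438 -3.739
vertex -1.559 3.058 -2.515
endloop
endfacet
facet normal 0.403 -0.504 -0.764
outer loop
vertex -1.828 2.438 -3.739
vertex -1.101 2.482 -3.385
vertex -1.717 1.957 -3.363
endloop
endfacet
facet normal -0.971 -0.041 0.234
outer loop
vertex -1.828 2.438 -3.739
vertex -1.717 1.957 -3.363
vertex -1.559 3.058 -2.515
endloop
endfacet
facet normal 0.403 -0.504 -0.764
outer loop
vertex -1.717 1.957 -3.363
vertex -1.101 2.482 -3.385
vertex -1.245 1.784 -3.0
endloop
endfacet
facet normal -0.646 -0.405 0.647
outer loop
vertex -1.717 1.957 -3.363
vertex -1.245 1.784 -3.0
vertex -1.559 3.058 -2.515
endloop
endfacet
facet normal 0.403 -0.504 -0.764
outer loop
vertex -1.245 1.784 -3.0
vertex -1.101 2.482 -3.385
vertex -0.688 2.021 -2.863
endloop
endfacet
facet normal -0.070 -0.370 0.926
outer loop
vertex -1.245 1.784 -3.0
vertex -0.688 2.021 -2.863
vertex -1.559 3.058 -2.515
endloop
endfacet
facet normal -0.555 -0.563 0.613
outer loop
vertex -0.056 2.05 3.584
vertex -1.644 3.023 3.041
vertex -0.276 1.085 2.498
endloop
endfacet
facet normal 0.819 -0.502 0.280
outer loop
vertex 0.484 1.857 1.659
vertex -0.056 2.05 3.584
vertex -0.276 1.085 2.498
endloop
endfacet
facet normal -0.555 -0.563 0.612
outer loop
vertex -0.276 1.085 2.498
vertex -1.644 3.023 3.041
vertex -1.864 2.058 1.954
endloop
endfacet
facet normal -0.149 -0.657 -0.739
outer loop
vertex -1.864 2.058 1.954
vertex 0.484 1.857 1.659
vertex -0.276 1.085 2.498
endloop
endfacet
facet normal 0.149 0.656 0.739
outer loop
vertex -0.056 2.05 3.584
vertex -0.884 3.795 2.202
vertex -1.644 3.023 3.041
endloop
endfacet
facet normal 0.818 -0.502 0.280
outer loop
vertex 0.704 2.822 2.746
vertex -0.056 2.05 3.584
vertex 0.484 1.857 1.659
endloop
endfacet
facet normal 0.149 0.656 0.740
outer loop
vertex 0.704 2.822 2.746
vertex -0.884 3.795 2.202
vertex -0.056 2.05 3.584
endloop
endfacet
facet normal -0.819 0.502 -0.280
outer loop
vertex -1.644 3.023 3.041
vertex -0.884 3.795 2.202
vertex -1.864 2.058 1.954
endloop
endfacet
facet normal -0.149 -0.656 -0.740
outer loop
vertex -1.104 2.83 1.116
vertex 0.484 1.857 1.659
vertex -1.864 2.058 1.954
endloop
endfacet
facet normal -0.818 0.502 -0.280
outer loop
vertex -1.864 2.058 1.954
vertex -0.884 3.795 2.202
vertex -1.104 2.83 1.116
endloop
endfacet
facet normal 0.555 0.563 -0.612
outer loop
vertex -1.104 2.83 1.116
vertex 0.704 2.822 2.746
vertex 0.484 1.857 1.659
endloop
endfacet
facet normal 0.555 0.563 -0.613
outer loop
vertex -0.884 3.795 2.202
vertex 0.704 2.822 2.746
vertex -1.104 2.83 1.116
endloop
endfacet

endsolid


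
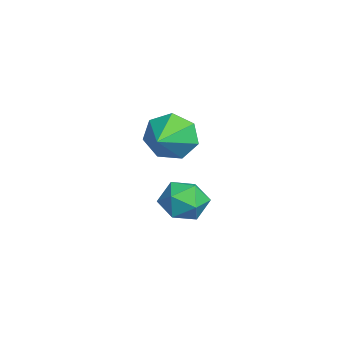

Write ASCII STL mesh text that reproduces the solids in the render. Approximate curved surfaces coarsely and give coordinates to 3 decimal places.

solid 
facet normal -0.084 0.822 -0.563
outer loop
vertex 1.357 -2.722 0.294
vertex 0.464 -2.682 0.485
vertex 1.066 -2.252 1.023
endloop
endfacet
facet normal 0.567 0.776 -0.274
outer loop
vertex 1.357 -2.722 0.294
vertex 1.066 -2.252 1.023
vertex 1.813 -2.776 1.085
endloop
endfacet
facet normal 0.860 0.161 -0.485
outer loop
vertex 1.357 -2.722 0.294
vertex 1.813 -2.776 1.085
vertex 1.673 -3.529 0.586
endloop
endfacet
facet normal 0.390 -0.174 -0.904
outer loop
vertex 1.357 -2.722 0.294
vertex 1.673 -3.529 0.586
vertex 0.839 -3.471 0.215
endloop
endfacet
facet normal -0.193 0.234 -0.953
outer loop
vertex 1.357 -2.722 0.294
vertex 0.839 -3.471 0.215
vertex 0.464 -2.682 0.485
endloop
endfacet
facet normal 0.492 0.754 0.435
outer loop
vertex 1.813 -2.776 1.085
vertex 1.066 -2.252 1.023
vertex 1.201 -2.769 1.765
endloop
endfacet
facet normal -0.561 0.827 -0.033
outer loop
vertex 1.066 -2.252 1.023
vertex 0.464 -2.682 0.485
vertex 0.367 -2.711 1.394
endloop
endfacet
facet normal -0.738 -0.124 -0.663
outer loop
vertex 0.464 -2.682 0.485
vertex 0.839 -3.471 0.215
vertex 0.227 -3.464 0.895
endloop
endfacet
facet normal 0.205 -0.785 -0.584
outer loop
vertex 0.839 -3.471 0.215
vertex 1.673 -3.529 0.586
vertex 0.974 -3.988 0.957
endloop
endfacet
facet normal 0.965 -0.243 0.095
outer loop
vertex 1.673 -3.529 0.586
vertex 1.813 -2.776 1.085
vertex 1.576 -3.558 1.495
endloop
endfacet
facet normal -0.390 0.174 0.904
outer loop
vertex 0.683 -3.518 1.686
vertex 1.201 -2.769 1.765
vertex 0.367 -2.711 1.394
endloop
endfacet
facet normal -0.860 -0.161 0.485
outer loop
vertex 0.683 -3.518 1.686
vertex 0.367 -2.711 1.394
vertex 0.227 -3.464 0.895
endloop
endfacet
facet normal -0.567 -0.776 0.274
outer loop
vertex 0.683 -3.518 1.686
vertex 0.227 -3.464 0.895
vertex 0.974 -3.988 0.957
endloop
endfacet
facet normal 0.084 -0.822 0.563
outer loop
vertex 0.683 -3.518 1.686
vertex 0.974 -3.988 0.957
vertex 1.576 -3.558 1.495
endloop
endfacet
facet normal 0.193 -0.234 0.953
outer loop
vertex 0.683 -3.518 1.686
vertex 1.576 -3.558 1.495
vertex 1.201 -2.769 1.765
endloop
endfacet
facet normal -0.205 0.785 0.584
outer loop
vertex 0.367 -2.711 1.394
vertex 1.201 -2.769 1.765
vertex 1.066 -2.252 1.023
endloop
endfacet
facet normal -0.965 0.243 -0.095
outer loop
vertex 0.227 -3.464 0.895
vertex 0.367 -2.711 1.394
vertex 0.464 -2.682 0.485
endloop
endfacet
facet normal -0.492 -0.754 -0.435
outer loop
vertex 0.974 -3.988 0.957
vertex 0.227 -3.464 0.895
vertex 0.839 -3.471 0.215
endloop
endfacet
facet normal 0.561 -0.827 0.033
outer loop
vertex 1.576 -3.558 1.495
vertex 0.974 -3.988 0.957
vertex 1.673 -3.529 0.586
endloop
endfacet
facet normal 0.738 0.124 0.663
outer loop
vertex 1.201 -2.769 1.765
vertex 1.576 -3.558 1.495
vertex 1.813 -2.776 1.085
endloop
endfacet
facet normal -0.893 0.362 -0.270
outer loop
vertex -2.876 -2.955 0.961
vertex -3.291 -3.323 1.841
vertex -2.861 -2.392 1.666
endloop
endfacet
facet normal 0.858 0.393 -0.332
outer loop
vertex -2.876 -2.955 0.961
vertex -2.861 -2.392 1.666
vertex -1.969 -3.857 2.239
endloop
endfacet
facet normal -0.893 0.362 -0.269
outer loop
vertex -2.861 -2.392 1.666
vertex -3.291 -3.323 1.841
vertex -3.169 -2.53 2.503
endloop
endfacet
facet normal 0.726 0.584 0.363
outer loop
vertex -2.861 -2.392 1.666
vertex -3.169 -2.53 2.503
vertex -1.969 -3.857 2.239
endloop
endfacet
facet normal -0.893 0.362 -0.269
outer loop
vertex -3.169 -2.53 2.503
vertex -3.291 -3.323 1.841
vertex -3.569 -3.265 2.841
endloop
endfacet
facet normal 0.406 0.190 0.894
outer loop
vertex -3.169 -2.53 2.503
vertex -3.569 -3.265 2.841
vertex -1.969 -3.857 2.239
endloop
endfacet
facet normal -0.893 0.362 -0.269
outer loop
vertex -3.569 -3.265 2.841
vertex -3.291 -3.323 1.841
vertex -3.759 -4.043 2.426
endloop
endfacet
facet normal 0.141 -0.493 0.859
outer loop
vertex -3.569 -3.265 2.841
vertex -3.759 -4.043 2.426
vertex -1.969 -3.857 2.239
endloop
endfacet
facet normal -0.893 0.361 -0.270
outer loop
vertex -3.759 -4.043 2.426
vertex -3.291 -3.323 1.841
vertex -3.596 -4.279 1.571
endloop
endfacet
facet normal 0.129 -0.949 0.287
outer loop
vertex -3.759 -4.043 2.426
vertex -3.596 -4.279 1.571
vertex -1.969 -3.857 2.239
endloop
endfacet
facet normal -0.893 0.361 -0.269
outer loop
vertex -3.596 -4.279 1.571
vertex -3.291 -3.323 1.841
vertex -3.204 -3.795 0.918
endloop
endfacet
facet normal 0.379 -0.838 -0.393
outer loop
vertex -3.596 -4.279 1.571
vertex -3.204 -3.795 0.918
vertex -1.969 -3.857 2.239
endloop
endfacet
facet normal -0.892 0.362 -0.269
outer loop
vertex -3.204 -3.795 0.918
vertex -3.291 -3.323 1.841
vertex -2.876 -2.955 0.961
endloop
endfacet
facet normal 0.703 -0.240 -0.669
outer loop
vertex -3.204 -3.795 0.918
vertex -2.876 -2.955 0.961
vertex -1.969 -3.857 2.239
endloop
endfacet

endsolid


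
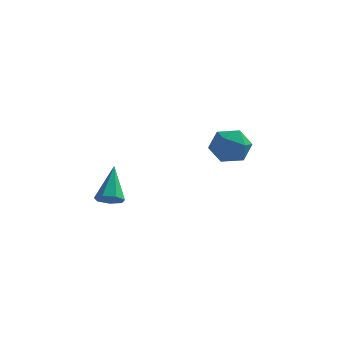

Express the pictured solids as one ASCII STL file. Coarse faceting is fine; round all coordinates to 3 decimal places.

solid 
facet normal -0.301 0.912 -0.280
outer loop
vertex 3.933 3.927 2.626
vertex 2.941 3.736 3.071
vertex 3.742 4.188 3.682
endloop
endfacet
facet normal 0.401 0.904 -0.151
outer loop
vertex 3.933 3.927 2.626
vertex 3.742 4.188 3.682
vertex 4.698 3.716 3.394
endloop
endfacet
facet normal 0.699 0.417 -0.581
outer loop
vertex 3.933 3.927 2.626
vertex 4.698 3.716 3.394
vertex 4.487 2.972 2.606
endloop
endfacet
facet normal 0.181 0.126 -0.975
outer loop
vertex 3.933 3.927 2.626
vertex 4.487 2.972 2.606
vertex 3.401 2.985 2.406
endloop
endfacet
facet normal -0.437 0.431 -0.789
outer loop
vertex 3.933 3.927 2.626
vertex 3.401 2.985 2.406
vertex 2.941 3.736 3.071
endloop
endfacet
facet normal 0.499 0.691 0.523
outer loop
vertex 4.698 3.716 3.394
vertex 3.742 4.188 3.682
vertex 4.179 3.395 4.314
endloop
endfacet
facet normal -0.637 0.704 0.314
outer loop
vertex 3.742 4.188 3.682
vertex 2.941 3.736 3.071
vertex 3.093 3.408 4.114
endloop
endfacet
facet normal -0.857 -0.074 -0.509
outer loop
vertex 2.941 3.736 3.071
vertex 3.401 2.985 2.406
vertex 2.882 2.664 3.326
endloop
endfacet
facet normal 0.143 -0.568 -0.811
outer loop
vertex 3.401 2.985 2.406
vertex 4.487 2.972 2.606
vertex 3.838 2.192 3.038
endloop
endfacet
facet normal 0.980 -0.095 -0.173
outer loop
vertex 4.487 2.972 2.606
vertex 4.698 3.716 3.394
vertex 4.639 2.644 3.649
endloop
endfacet
facet normal -0.181 -0.126 0.975
outer loop
vertex 3.647 2.453 4.094
vertex 4.179 3.395 4.314
vertex 3.093 3.408 4.114
endloop
endfacet
facet normal -0.699 -0.417 0.581
outer loop
vertex 3.647 2.453 4.094
vertex 3.093 3.408 4.114
vertex 2.882 2.664 3.326
endloop
endfacet
facet normal -0.401 -0.904 0.151
outer loop
vertex 3.647 2.453 4.094
vertex 2.882 2.664 3.326
vertex 3.838 2.192 3.038
endloop
endfacet
facet normal 0.301 -0.912 0.280
outer loop
vertex 3.647 2.453 4.094
vertex 3.838 2.192 3.038
vertex 4.639 2.644 3.649
endloop
endfacet
facet normal 0.437 -0.431 0.789
outer loop
vertex 3.647 2.453 4.094
vertex 4.639 2.644 3.649
vertex 4.179 3.395 4.314
endloop
endfacet
facet normal -0.143 0.568 0.811
outer loop
vertex 3.093 3.408 4.114
vertex 4.179 3.395 4.314
vertex 3.742 4.188 3.682
endloop
endfacet
facet normal -0.980 0.095 0.173
outer loop
vertex 2.882 2.664 3.326
vertex 3.093 3.408 4.114
vertex 2.941 3.736 3.071
endloop
endfacet
facet normal -0.499 -0.691 -0.523
outer loop
vertex 3.838 2.192 3.038
vertex 2.882 2.664 3.326
vertex 3.401 2.985 2.406
endloop
endfacet
facet normal 0.637 -0.704 -0.314
outer loop
vertex 4.639 2.644 3.649
vertex 3.838 2.192 3.038
vertex 4.487 2.972 2.606
endloop
endfacet
facet normal 0.857 0.074 0.509
outer loop
vertex 4.179 3.395 4.314
vertex 4.639 2.644 3.649
vertex 4.698 3.716 3.394
endloop
endfacet
facet normal 0.104 -0.626 -0.773
outer loop
vertex 0.424 -3.179 2.075
vertex -0.015 -2.796 1.706
vertex 0.671 -2.739 1.752
endloop
endfacet
facet normal 0.835 -0.068 0.546
outer loop
vertex 0.424 -3.179 2.075
vertex 0.671 -2.739 1.752
vertex -0.225 -1.524 3.274
endloop
endfacet
facet normal 0.104 -0.626 -0.773
outer loop
vertex 0.671 -2.739 1.752
vertex -0.015 -2.796 1.706
vertex 0.401 -2.342 1.394
endloop
endfacet
facet normal 0.817 0.576 0.022
outer loop
vertex 0.671 -2.739 1.752
vertex 0.401 -2.342 1.394
vertex -0.225 -1.524 3.274
endloop
endfacet
facet normal 0.104 -0.626 -0.773
outer loop
vertex 0.401 -2.342 1.394
vertex -0.015 -2.796 1.706
vertex -0.182 -2.287 1.271
endloop
endfacet
facet normal 0.161 0.924 -0.348
outer loop
vertex 0.401 -2.342 1.394
vertex -0.182 -2.287 1.271
vertex -0.225 -1.524 3.274
endloop
endfacet
facet normal 0.104 -0.626 -0.773
outer loop
vertex -0.182 -2.287 1.271
vertex -0.015 -2.796 1.706
vertex -0.639 -2.615 1.475
endloop
endfacet
facet normal -0.640 0.714 -0.286
outer loop
vertex -0.182 -2.287 1.271
vertex -0.639 -2.615 1.475
vertex -0.225 -1.524 3.274
endloop
endfacet
facet normal 0.104 -0.627 -0.772
outer loop
vertex -0.639 -2.615 1.475
vertex -0.015 -2.796 1.706
vertex -0.627 -3.079 1.853
endloop
endfacet
facet normal -0.981 0.106 0.161
outer loop
vertex -0.639 -2.615 1.475
vertex -0.627 -3.079 1.853
vertex -0.225 -1.524 3.274
endloop
endfacet
facet normal 0.104 -0.626 -0.773
outer loop
vertex -0.627 -3.079 1.853
vertex -0.015 -2.796 1.706
vertex -0.153 -3.33 2.12
endloop
endfacet
facet normal -0.607 -0.445 0.659
outer loop
vertex -0.627 -3.079 1.853
vertex -0.153 -3.33 2.12
vertex -0.225 -1.524 3.274
endloop
endfacet
facet normal 0.104 -0.626 -0.773
outer loop
vertex -0.153 -3.33 2.12
vertex -0.015 -2.796 1.706
vertex 0.424 -3.179 2.075
endloop
endfacet
facet normal 0.201 -0.522 0.829
outer loop
vertex -0.153 -3.33 2.12
vertex 0.424 -3.179 2.075
vertex -0.225 -1.524 3.274
endloop
endfacet

endsolid


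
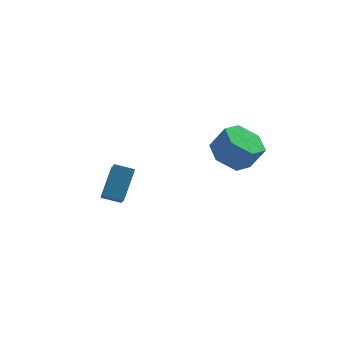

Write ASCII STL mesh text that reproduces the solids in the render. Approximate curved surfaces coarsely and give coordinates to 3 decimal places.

solid 
facet normal -0.483 0.182 -0.857
outer loop
vertex 2.197 -1.483 1.945
vertex 1.486 -0.882 2.473
vertex 2.37 -0.434 2.07
endloop
endfacet
facet normal 0.861 -0.082 -0.502
outer loop
vertex 2.197 -1.483 1.945
vertex 2.37 -0.434 2.07
vertex 2.824 -1.719 3.059
endloop
endfacet
facet normal 0.860 -0.083 -0.503
outer loop
vertex 2.824 -1.719 3.059
vertex 2.37 -0.434 2.07
vertex 2.998 -0.671 3.183
endloop
endfacet
facet normal 0.483 -0.182 0.856
outer loop
vertex 2.824 -1.719 3.059
vertex 2.998 -0.671 3.183
vertex 2.114 -1.118 3.587
endloop
endfacet
facet normal -0.483 0.182 -0.857
outer loop
vertex 2.37 -0.434 2.07
vertex 1.486 -0.882 2.473
vertex 1.66 0.167 2.598
endloop
endfacet
facet normal 0.571 0.807 -0.150
outer loop
vertex 2.37 -0.434 2.07
vertex 1.66 0.167 2.598
vertex 2.998 -0.671 3.183
endloop
endfacet
facet normal 0.571 0.807 -0.150
outer loop
vertex 2.998 -0.671 3.183
vertex 1.66 0.167 2.598
vertex 2.287 -0.07 3.711
endloop
endfacet
facet normal 0.483 -0.181 0.857
outer loop
vertex 2.998 -0.671 3.183
vertex 2.287 -0.07 3.711
vertex 2.114 -1.118 3.587
endloop
endfacet
facet normal -0.483 0.182 -0.857
outer loop
vertex 1.66 0.167 2.598
vertex 1.486 -0.882 2.473
vertex 0.776 -0.281 3.001
endloop
endfacet
facet normal -0.290 0.890 0.353
outer loop
vertex 1.66 0.167 2.598
vertex 0.776 -0.281 3.001
vertex 2.287 -0.07 3.711
endloop
endfacet
facet normal -0.290 0.890 0.352
outer loop
vertex 2.287 -0.07 3.711
vertex 0.776 -0.281 3.001
vertex 1.403 -0.517 4.115
endloop
endfacet
facet normal 0.483 -0.181 0.857
outer loop
vertex 2.287 -0.07 3.711
vertex 1.403 -0.517 4.115
vertex 2.114 -1.118 3.587
endloop
endfacet
facet normal -0.483 0.182 -0.856
outer loop
vertex 0.776 -0.281 3.001
vertex 1.486 -0.882 2.473
vertex 0.602 -1.329 2.877
endloop
endfacet
facet normal -0.861 0.083 0.502
outer loop
vertex 0.776 -0.281 3.001
vertex 0.602 -1.329 2.877
vertex 1.403 -0.517 4.115
endloop
endfacet
facet normal -0.860 0.082 0.503
outer loop
vertex 1.403 -0.517 4.115
vertex 0.602 -1.329 2.877
vertex 1.23 -1.566 3.99
endloop
endfacet
facet normal 0.483 -0.182 0.857
outer loop
vertex 1.403 -0.517 4.115
vertex 1.23 -1.566 3.99
vertex 2.114 -1.118 3.587
endloop
endfacet
facet normal -0.483 0.181 -0.857
outer loop
vertex 0.602 -1.329 2.877
vertex 1.486 -0.882 2.473
vertex 1.313 -1.93 2.349
endloop
endfacet
facet normal -0.571 -0.807 0.150
outer loop
vertex 0.602 -1.329 2.877
vertex 1.313 -1.93 2.349
vertex 1.23 -1.566 3.99
endloop
endfacet
facet normal -0.571 -0.807 0.150
outer loop
vertex 1.23 -1.566 3.99
vertex 1.313 -1.93 2.349
vertex 1.94 -2.167 3.462
endloop
endfacet
facet normal 0.483 -0.182 0.857
outer loop
vertex 1.23 -1.566 3.99
vertex 1.94 -2.167 3.462
vertex 2.114 -1.118 3.587
endloop
endfacet
facet normal -0.483 0.181 -0.857
outer loop
vertex 1.313 -1.93 2.349
vertex 1.486 -0.882 2.473
vertex 2.197 -1.483 1.945
endloop
endfacet
facet normal 0.289 -0.890 -0.352
outer loop
vertex 1.313 -1.93 2.349
vertex 2.197 -1.483 1.945
vertex 1.94 -2.167 3.462
endloop
endfacet
facet normal 0.290 -0.890 -0.352
outer loop
vertex 1.94 -2.167 3.462
vertex 2.197 -1.483 1.945
vertex 2.824 -1.719 3.059
endloop
endfacet
facet normal 0.483 -0.182 0.857
outer loop
vertex 1.94 -2.167 3.462
vertex 2.824 -1.719 3.059
vertex 2.114 -1.118 3.587
endloop
endfacet
facet normal -0.817 0.517 0.257
outer loop
vertex -3.015 3.031 -1.846
vertex -2.046 3.984 -0.683
vertex -2.639 4.297 -3.198
endloop
endfacet
facet normal -0.541 -0.534 -0.650
outer loop
vertex -1.814 3.776 -3.457
vertex -3.015 3.031 -1.846
vertex -2.639 4.297 -3.198
endloop
endfacet
facet normal -0.817 0.516 0.257
outer loop
vertex -2.639 4.297 -3.198
vertex -2.046 3.984 -0.683
vertex -1.67 5.251 -2.034
endloop
endfacet
facet normal 0.199 0.670 -0.715
outer loop
vertex -1.67 5.251 -2.034
vertex -1.814 3.776 -3.457
vertex -2.639 4.297 -3.198
endloop
endfacet
facet normal -0.199 -0.670 0.715
outer loop
vertex -3.015 3.031 -1.846
vertex -1.221 3.463 -0.942
vertex -2.046 3.984 -0.683
endloop
endfacet
facet normal -0.542 -0.533 -0.650
outer loop
vertex -2.19 2.509 -2.106
vertex -3.015 3.031 -1.846
vertex -1.814 3.776 -3.457
endloop
endfacet
facet normal -0.199 -0.670 0.715
outer loop
vertex -2.19 2.509 -2.106
vertex -1.221 3.463 -0.942
vertex -3.015 3.031 -1.846
endloop
endfacet
facet normal 0.541 0.533 0.651
outer loop
vertex -2.046 3.984 -0.683
vertex -1.221 3.463 -0.942
vertex -1.67 5.251 -2.034
endloop
endfacet
facet normal 0.199 0.670 -0.715
outer loop
vertex -0.845 4.729 -2.294
vertex -1.814 3.776 -3.457
vertex -1.67 5.251 -2.034
endloop
endfacet
facet normal 0.542 0.533 0.650
outer loop
vertex -1.67 5.251 -2.034
vertex -1.221 3.463 -0.942
vertex -0.845 4.729 -2.294
endloop
endfacet
facet normal 0.817 -0.517 -0.257
outer loop
vertex -0.845 4.729 -2.294
vertex -2.19 2.509 -2.106
vertex -1.814 3.776 -3.457
endloop
endfacet
facet normal 0.817 -0.517 -0.257
outer loop
vertex -1.221 3.463 -0.942
vertex -2.19 2.509 -2.106
vertex -0.845 4.729 -2.294
endloop
endfacet

endsolid


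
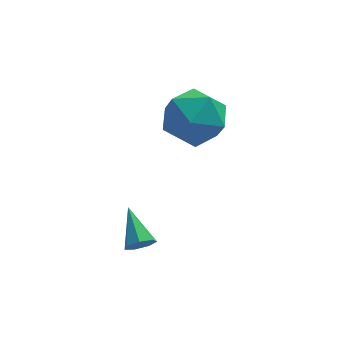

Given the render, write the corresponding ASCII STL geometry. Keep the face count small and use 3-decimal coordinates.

solid 
facet normal 0.201 -0.847 -0.492
outer loop
vertex -0.994 -0.677 -3.893
vertex -1.271 -0.957 -3.524
vertex -1.451 -0.734 -3.982
endloop
endfacet
facet normal 0.033 0.756 -0.654
outer loop
vertex -0.994 -0.677 -3.893
vertex -1.451 -0.734 -3.982
vertex -1.569 0.297 -2.796
endloop
endfacet
facet normal 0.202 -0.847 -0.492
outer loop
vertex -1.451 -0.734 -3.982
vertex -1.271 -0.957 -3.524
vertex -1.772 -0.959 -3.726
endloop
endfacet
facet normal -0.727 0.480 -0.490
outer loop
vertex -1.451 -0.734 -3.982
vertex -1.772 -0.959 -3.726
vertex -1.569 0.297 -2.796
endloop
endfacet
facet normal 0.201 -0.848 -0.491
outer loop
vertex -1.772 -0.959 -3.726
vertex -1.271 -0.957 -3.524
vertex -1.716 -1.182 -3.318
endloop
endfacet
facet normal -0.986 0.042 0.158
outer loop
vertex -1.772 -0.959 -3.726
vertex -1.716 -1.182 -3.318
vertex -1.569 0.297 -2.796
endloop
endfacet
facet normal 0.201 -0.847 -0.491
outer loop
vertex -1.716 -1.182 -3.318
vertex -1.271 -0.957 -3.524
vertex -1.325 -1.236 -3.065
endloop
endfacet
facet normal -0.551 -0.229 0.803
outer loop
vertex -1.716 -1.182 -3.318
vertex -1.325 -1.236 -3.065
vertex -1.569 0.297 -2.796
endloop
endfacet
facet normal 0.201 -0.847 -0.492
outer loop
vertex -1.325 -1.236 -3.065
vertex -1.271 -0.957 -3.524
vertex -0.894 -1.08 -3.158
endloop
endfacet
facet normal 0.253 -0.128 0.959
outer loop
vertex -1.325 -1.236 -3.065
vertex -0.894 -1.08 -3.158
vertex -1.569 0.297 -2.796
endloop
endfacet
facet normal 0.201 -0.847 -0.491
outer loop
vertex -0.894 -1.08 -3.158
vertex -1.271 -0.957 -3.524
vertex -0.746 -0.831 -3.527
endloop
endfacet
facet normal 0.818 0.267 0.509
outer loop
vertex -0.894 -1.08 -3.158
vertex -0.746 -0.831 -3.527
vertex -1.569 0.297 -2.796
endloop
endfacet
facet normal 0.200 -0.847 -0.492
outer loop
vertex -0.746 -0.831 -3.527
vertex -1.271 -0.957 -3.524
vertex -0.994 -0.677 -3.893
endloop
endfacet
facet normal 0.720 0.661 -0.210
outer loop
vertex -0.746 -0.831 -3.527
vertex -0.994 -0.677 -3.893
vertex -1.569 0.297 -2.796
endloop
endfacet
facet normal -0.060 0.376 0.925
outer loop
vertex 0.867 4.129 -0.361
vertex 0.072 3.229 -0.047
vertex 1.292 3.059 0.101
endloop
endfacet
facet normal 0.581 0.506 0.638
outer loop
vertex 0.867 4.129 -0.361
vertex 1.292 3.059 0.101
vertex 1.873 3.597 -0.855
endloop
endfacet
facet normal 0.481 0.876 0.035
outer loop
vertex 0.867 4.129 -0.361
vertex 1.873 3.597 -0.855
vertex 1.012 4.099 -1.593
endloop
endfacet
facet normal -0.221 0.974 -0.050
outer loop
vertex 0.867 4.129 -0.361
vertex 1.012 4.099 -1.593
vertex -0.101 3.872 -1.094
endloop
endfacet
facet normal -0.555 0.665 0.500
outer loop
vertex 0.867 4.129 -0.361
vertex -0.101 3.872 -1.094
vertex 0.072 3.229 -0.047
endloop
endfacet
facet normal 0.877 -0.119 0.466
outer loop
vertex 1.873 3.597 -0.855
vertex 1.292 3.059 0.101
vertex 1.701 2.368 -0.846
endloop
endfacet
facet normal -0.159 -0.332 0.930
outer loop
vertex 1.292 3.059 0.101
vertex 0.072 3.229 -0.047
vertex 0.588 2.141 -0.347
endloop
endfacet
facet normal -0.961 0.136 0.242
outer loop
vertex 0.072 3.229 -0.047
vertex -0.101 3.872 -1.094
vertex -0.273 2.643 -1.085
endloop
endfacet
facet normal -0.420 0.637 -0.646
outer loop
vertex -0.101 3.872 -1.094
vertex 1.012 4.099 -1.593
vertex 0.308 3.181 -2.041
endloop
endfacet
facet normal 0.715 0.479 -0.508
outer loop
vertex 1.012 4.099 -1.593
vertex 1.873 3.597 -0.855
vertex 1.528 3.011 -1.893
endloop
endfacet
facet normal 0.221 -0.974 0.050
outer loop
vertex 0.733 2.111 -1.579
vertex 1.701 2.368 -0.846
vertex 0.588 2.141 -0.347
endloop
endfacet
facet normal -0.481 -0.876 -0.035
outer loop
vertex 0.733 2.111 -1.579
vertex 0.588 2.141 -0.347
vertex -0.273 2.643 -1.085
endloop
endfacet
facet normal -0.581 -0.506 -0.638
outer loop
vertex 0.733 2.111 -1.579
vertex -0.273 2.643 -1.085
vertex 0.308 3.181 -2.041
endloop
endfacet
facet normal 0.060 -0.376 -0.925
outer loop
vertex 0.733 2.111 -1.579
vertex 0.308 3.181 -2.041
vertex 1.528 3.011 -1.893
endloop
endfacet
facet normal 0.555 -0.665 -0.500
outer loop
vertex 0.733 2.111 -1.579
vertex 1.528 3.011 -1.893
vertex 1.701 2.368 -0.846
endloop
endfacet
facet normal 0.420 -0.637 0.646
outer loop
vertex 0.588 2.141 -0.347
vertex 1.701 2.368 -0.846
vertex 1.292 3.059 0.101
endloop
endfacet
facet normal -0.715 -0.479 0.508
outer loop
vertex -0.273 2.643 -1.085
vertex 0.588 2.141 -0.347
vertex 0.072 3.229 -0.047
endloop
endfacet
facet normal -0.877 0.119 -0.466
outer loop
vertex 0.308 3.181 -2.041
vertex -0.273 2.643 -1.085
vertex -0.101 3.872 -1.094
endloop
endfacet
facet normal 0.159 0.332 -0.930
outer loop
vertex 1.528 3.011 -1.893
vertex 0.308 3.181 -2.041
vertex 1.012 4.099 -1.593
endloop
endfacet
facet normal 0.961 -0.136 -0.242
outer loop
vertex 1.701 2.368 -0.846
vertex 1.528 3.011 -1.893
vertex 1.873 3.597 -0.855
endloop
endfacet

endsolid


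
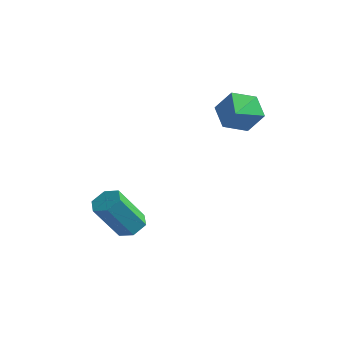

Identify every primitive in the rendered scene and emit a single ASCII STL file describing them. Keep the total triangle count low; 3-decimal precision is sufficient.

solid 
facet normal 0.276 0.471 -0.838
outer loop
vertex 2.309 -2.827 -3.33
vertex 1.977 -2.453 -3.229
vertex 2.456 -2.424 -3.055
endloop
endfacet
facet normal 0.917 -0.391 0.082
outer loop
vertex 2.309 -2.827 -3.33
vertex 2.456 -2.424 -3.055
vertex 1.914 -3.501 -2.132
endloop
endfacet
facet normal 0.917 -0.391 0.082
outer loop
vertex 1.914 -3.501 -2.132
vertex 2.456 -2.424 -3.055
vertex 2.061 -3.098 -1.857
endloop
endfacet
facet normal -0.276 -0.471 0.838
outer loop
vertex 1.914 -3.501 -2.132
vertex 2.061 -3.098 -1.857
vertex 1.583 -3.127 -2.031
endloop
endfacet
facet normal 0.276 0.472 -0.837
outer loop
vertex 2.456 -2.424 -3.055
vertex 1.977 -2.453 -3.229
vertex 2.125 -2.05 -2.953
endloop
endfacet
facet normal 0.709 0.489 0.509
outer loop
vertex 2.456 -2.424 -3.055
vertex 2.125 -2.05 -2.953
vertex 2.061 -3.098 -1.857
endloop
endfacet
facet normal 0.708 0.489 0.509
outer loop
vertex 2.061 -3.098 -1.857
vertex 2.125 -2.05 -2.953
vertex 1.73 -2.724 -1.756
endloop
endfacet
facet normal -0.276 -0.471 0.838
outer loop
vertex 2.061 -3.098 -1.857
vertex 1.73 -2.724 -1.756
vertex 1.583 -3.127 -2.031
endloop
endfacet
facet normal 0.277 0.471 -0.837
outer loop
vertex 2.125 -2.05 -2.953
vertex 1.977 -2.453 -3.229
vertex 1.646 -2.079 -3.128
endloop
endfacet
facet normal -0.209 0.880 0.426
outer loop
vertex 2.125 -2.05 -2.953
vertex 1.646 -2.079 -3.128
vertex 1.73 -2.724 -1.756
endloop
endfacet
facet normal -0.208 0.880 0.427
outer loop
vertex 1.73 -2.724 -1.756
vertex 1.646 -2.079 -3.128
vertex 1.251 -2.753 -1.93
endloop
endfacet
facet normal -0.276 -0.471 0.838
outer loop
vertex 1.73 -2.724 -1.756
vertex 1.251 -2.753 -1.93
vertex 1.583 -3.127 -2.031
endloop
endfacet
facet normal 0.276 0.471 -0.838
outer loop
vertex 1.646 -2.079 -3.128
vertex 1.977 -2.453 -3.229
vertex 1.499 -2.482 -3.403
endloop
endfacet
facet normal -0.917 0.391 -0.082
outer loop
vertex 1.646 -2.079 -3.128
vertex 1.499 -2.482 -3.403
vertex 1.251 -2.753 -1.93
endloop
endfacet
facet normal -0.917 0.391 -0.082
outer loop
vertex 1.251 -2.753 -1.93
vertex 1.499 -2.482 -3.403
vertex 1.104 -3.156 -2.205
endloop
endfacet
facet normal -0.276 -0.471 0.838
outer loop
vertex 1.251 -2.753 -1.93
vertex 1.104 -3.156 -2.205
vertex 1.583 -3.127 -2.031
endloop
endfacet
facet normal 0.276 0.471 -0.838
outer loop
vertex 1.499 -2.482 -3.403
vertex 1.977 -2.453 -3.229
vertex 1.83 -2.856 -3.504
endloop
endfacet
facet normal -0.708 -0.489 -0.509
outer loop
vertex 1.499 -2.482 -3.403
vertex 1.83 -2.856 -3.504
vertex 1.104 -3.156 -2.205
endloop
endfacet
facet normal -0.709 -0.488 -0.509
outer loop
vertex 1.104 -3.156 -2.205
vertex 1.83 -2.856 -3.504
vertex 1.435 -3.53 -2.307
endloop
endfacet
facet normal -0.276 -0.472 0.837
outer loop
vertex 1.104 -3.156 -2.205
vertex 1.435 -3.53 -2.307
vertex 1.583 -3.127 -2.031
endloop
endfacet
facet normal 0.276 0.471 -0.838
outer loop
vertex 1.83 -2.856 -3.504
vertex 1.977 -2.453 -3.229
vertex 2.309 -2.827 -3.33
endloop
endfacet
facet normal 0.208 -0.880 -0.427
outer loop
vertex 1.83 -2.856 -3.504
vertex 2.309 -2.827 -3.33
vertex 1.435 -3.53 -2.307
endloop
endfacet
facet normal 0.209 -0.880 -0.426
outer loop
vertex 1.435 -3.53 -2.307
vertex 2.309 -2.827 -3.33
vertex 1.914 -3.501 -2.132
endloop
endfacet
facet normal -0.277 -0.471 0.837
outer loop
vertex 1.435 -3.53 -2.307
vertex 1.914 -3.501 -2.132
vertex 1.583 -3.127 -2.031
endloop
endfacet
facet normal -0.428 0.814 -0.392
outer loop
vertex 3.991 0.408 -0.017
vertex 3.634 0.522 0.609
vertex 4.293 0.819 0.506
endloop
endfacet
facet normal 0.908 -0.197 -0.369
outer loop
vertex 3.991 0.408 -0.017
vertex 4.293 0.819 0.506
vertex 4.246 -0.642 1.171
endloop
endfacet
facet normal -0.428 0.814 -0.393
outer loop
vertex 4.293 0.819 0.506
vertex 3.634 0.522 0.609
vertex 3.935 0.933 1.132
endloop
endfacet
facet normal 0.867 0.183 0.463
outer loop
vertex 4.293 0.819 0.506
vertex 3.935 0.933 1.132
vertex 4.246 -0.642 1.171
endloop
endfacet
facet normal -0.428 0.814 -0.393
outer loop
vertex 3.935 0.933 1.132
vertex 3.634 0.522 0.609
vertex 3.276 0.636 1.235
endloop
endfacet
facet normal 0.132 0.051 0.990
outer loop
vertex 3.935 0.933 1.132
vertex 3.276 0.636 1.235
vertex 4.246 -0.642 1.171
endloop
endfacet
facet normal -0.429 0.813 -0.393
outer loop
vertex 3.276 0.636 1.235
vertex 3.634 0.522 0.609
vertex 2.975 0.225 0.713
endloop
endfacet
facet normal -0.562 -0.461 0.687
outer loop
vertex 3.276 0.636 1.235
vertex 2.975 0.225 0.713
vertex 4.246 -0.642 1.171
endloop
endfacet
facet normal -0.429 0.814 -0.392
outer loop
vertex 2.975 0.225 0.713
vertex 3.634 0.522 0.609
vertex 3.332 0.111 0.086
endloop
endfacet
facet normal -0.522 -0.841 -0.144
outer loop
vertex 2.975 0.225 0.713
vertex 3.332 0.111 0.086
vertex 4.246 -0.642 1.171
endloop
endfacet
facet normal -0.428 0.814 -0.392
outer loop
vertex 3.332 0.111 0.086
vertex 3.634 0.522 0.609
vertex 3.991 0.408 -0.017
endloop
endfacet
facet normal 0.214 -0.709 -0.672
outer loop
vertex 3.332 0.111 0.086
vertex 3.991 0.408 -0.017
vertex 4.246 -0.642 1.171
endloop
endfacet

endsolid


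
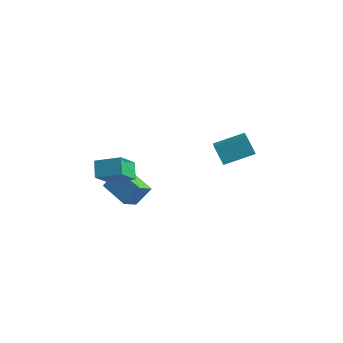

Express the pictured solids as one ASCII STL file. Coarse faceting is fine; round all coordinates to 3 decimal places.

solid 
facet normal -0.631 -0.701 -0.333
outer loop
vertex 1.839 2.596 0.849
vertex 1.212 3.395 0.354
vertex 2.49 2.485 -0.152
endloop
endfacet
facet normal 0.554 -0.707 0.439
outer loop
vertex 3.588 3.705 0.426
vertex 1.839 2.596 0.849
vertex 2.49 2.485 -0.152
endloop
endfacet
facet normal -0.631 -0.701 -0.333
outer loop
vertex 2.49 2.485 -0.152
vertex 1.212 3.395 0.354
vertex 1.864 3.284 -0.648
endloop
endfacet
facet normal 0.543 -0.093 -0.835
outer loop
vertex 1.864 3.284 -0.648
vertex 3.588 3.705 0.426
vertex 2.49 2.485 -0.152
endloop
endfacet
facet normal -0.542 0.092 0.835
outer loop
vertex 1.839 2.596 0.849
vertex 2.31 4.615 0.932
vertex 1.212 3.395 0.354
endloop
endfacet
facet normal 0.554 -0.707 0.439
outer loop
vertex 2.936 3.816 1.428
vertex 1.839 2.596 0.849
vertex 3.588 3.705 0.426
endloop
endfacet
facet normal -0.543 0.092 0.834
outer loop
vertex 2.936 3.816 1.428
vertex 2.31 4.615 0.932
vertex 1.839 2.596 0.849
endloop
endfacet
facet normal -0.554 0.707 -0.439
outer loop
vertex 1.212 3.395 0.354
vertex 2.31 4.615 0.932
vertex 1.864 3.284 -0.648
endloop
endfacet
facet normal 0.543 -0.092 -0.835
outer loop
vertex 2.961 4.504 -0.069
vertex 3.588 3.705 0.426
vertex 1.864 3.284 -0.648
endloop
endfacet
facet normal -0.555 0.707 -0.439
outer loop
vertex 1.864 3.284 -0.648
vertex 2.31 4.615 0.932
vertex 2.961 4.504 -0.069
endloop
endfacet
facet normal 0.631 0.701 0.333
outer loop
vertex 2.961 4.504 -0.069
vertex 2.936 3.816 1.428
vertex 3.588 3.705 0.426
endloop
endfacet
facet normal 0.631 0.701 0.333
outer loop
vertex 2.31 4.615 0.932
vertex 2.936 3.816 1.428
vertex 2.961 4.504 -0.069
endloop
endfacet
facet normal -0.868 -0.351 -0.351
outer loop
vertex -1.284 -3.073 1.893
vertex -1.293 -1.994 0.837
vertex -0.778 -3.69 1.258
endloop
endfacet
facet normal 0.006 -0.715 0.699
outer loop
vertex 0.473 -3.186 1.763
vertex -1.284 -3.073 1.893
vertex -0.778 -3.69 1.258
endloop
endfacet
facet normal -0.868 -0.351 -0.351
outer loop
vertex -0.778 -3.69 1.258
vertex -1.293 -1.994 0.837
vertex -0.787 -2.611 0.202
endloop
endfacet
facet normal 0.495 -0.605 -0.623
outer loop
vertex -0.787 -2.611 0.202
vertex 0.473 -3.186 1.763
vertex -0.778 -3.69 1.258
endloop
endfacet
facet normal -0.495 0.605 0.623
outer loop
vertex -1.284 -3.073 1.893
vertex -0.042 -1.49 1.342
vertex -1.293 -1.994 0.837
endloop
endfacet
facet normal 0.006 -0.715 0.699
outer loop
vertex -0.033 -2.569 2.398
vertex -1.284 -3.073 1.893
vertex 0.473 -3.186 1.763
endloop
endfacet
facet normal -0.495 0.605 0.623
outer loop
vertex -0.033 -2.569 2.398
vertex -0.042 -1.49 1.342
vertex -1.284 -3.073 1.893
endloop
endfacet
facet normal -0.006 0.715 -0.699
outer loop
vertex -1.293 -1.994 0.837
vertex -0.042 -1.49 1.342
vertex -0.787 -2.611 0.202
endloop
endfacet
facet normal 0.495 -0.605 -0.623
outer loop
vertex 0.464 -2.107 0.707
vertex 0.473 -3.186 1.763
vertex -0.787 -2.611 0.202
endloop
endfacet
facet normal -0.006 0.715 -0.699
outer loop
vertex -0.787 -2.611 0.202
vertex -0.042 -1.49 1.342
vertex 0.464 -2.107 0.707
endloop
endfacet
facet normal 0.868 0.351 0.351
outer loop
vertex 0.464 -2.107 0.707
vertex -0.033 -2.569 2.398
vertex 0.473 -3.186 1.763
endloop
endfacet
facet normal 0.868 0.351 0.351
outer loop
vertex -0.042 -1.49 1.342
vertex -0.033 -2.569 2.398
vertex 0.464 -2.107 0.707
endloop
endfacet
facet normal -0.349 -0.549 -0.759
outer loop
vertex 0.028 -2.496 -1.108
vertex -1.499 -2.194 -0.624
vertex -0.0 -1.478 -1.832
endloop
endfacet
facet normal 0.937 -0.185 -0.296
outer loop
vertex 0.439 -0.786 -0.876
vertex 0.028 -2.496 -1.108
vertex -0.0 -1.478 -1.832
endloop
endfacet
facet normal -0.349 -0.550 -0.759
outer loop
vertex -0.0 -1.478 -1.832
vertex -1.499 -2.194 -0.624
vertex -1.527 -1.176 -1.349
endloop
endfacet
facet normal -0.022 0.815 -0.580
outer loop
vertex -1.527 -1.176 -1.349
vertex 0.439 -0.786 -0.876
vertex -0.0 -1.478 -1.832
endloop
endfacet
facet normal 0.023 -0.815 0.579
outer loop
vertex 0.028 -2.496 -1.108
vertex -1.06 -1.502 0.332
vertex -1.499 -2.194 -0.624
endloop
endfacet
facet normal 0.937 -0.185 -0.296
outer loop
vertex 0.467 -1.804 -0.151
vertex 0.028 -2.496 -1.108
vertex 0.439 -0.786 -0.876
endloop
endfacet
facet normal 0.022 -0.815 0.579
outer loop
vertex 0.467 -1.804 -0.151
vertex -1.06 -1.502 0.332
vertex 0.028 -2.496 -1.108
endloop
endfacet
facet normal -0.937 0.185 0.296
outer loop
vertex -1.499 -2.194 -0.624
vertex -1.06 -1.502 0.332
vertex -1.527 -1.176 -1.349
endloop
endfacet
facet normal -0.022 0.815 -0.579
outer loop
vertex -1.088 -0.484 -0.392
vertex 0.439 -0.786 -0.876
vertex -1.527 -1.176 -1.349
endloop
endfacet
facet normal -0.937 0.185 0.296
outer loop
vertex -1.527 -1.176 -1.349
vertex -1.06 -1.502 0.332
vertex -1.088 -0.484 -0.392
endloop
endfacet
facet normal 0.349 0.550 0.759
outer loop
vertex -1.088 -0.484 -0.392
vertex 0.467 -1.804 -0.151
vertex 0.439 -0.786 -0.876
endloop
endfacet
facet normal 0.349 0.550 0.759
outer loop
vertex -1.06 -1.502 0.332
vertex 0.467 -1.804 -0.151
vertex -1.088 -0.484 -0.392
endloop
endfacet

endsolid


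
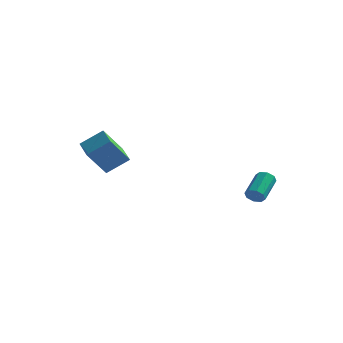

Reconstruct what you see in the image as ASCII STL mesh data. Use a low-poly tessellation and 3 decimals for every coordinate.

solid 
facet normal -0.053 -0.883 -0.466
outer loop
vertex 3.208 2.834 -1.684
vertex 3.034 3.11 -2.187
vertex 3.562 2.953 -1.95
endloop
endfacet
facet normal 0.633 -0.390 0.668
outer loop
vertex 3.208 2.834 -1.684
vertex 3.562 2.953 -1.95
vertex 3.3 4.414 -0.849
endloop
endfacet
facet normal 0.633 -0.390 0.669
outer loop
vertex 3.3 4.414 -0.849
vertex 3.562 2.953 -1.95
vertex 3.655 4.534 -1.115
endloop
endfacet
facet normal 0.051 0.883 0.466
outer loop
vertex 3.3 4.414 -0.849
vertex 3.655 4.534 -1.115
vertex 3.126 4.69 -1.353
endloop
endfacet
facet normal -0.052 -0.882 -0.468
outer loop
vertex 3.562 2.953 -1.95
vertex 3.034 3.11 -2.187
vertex 3.607 3.165 -2.355
endloop
endfacet
facet normal 0.994 -0.091 0.063
outer loop
vertex 3.562 2.953 -1.95
vertex 3.607 3.165 -2.355
vertex 3.655 4.534 -1.115
endloop
endfacet
facet normal 0.994 -0.092 0.063
outer loop
vertex 3.655 4.534 -1.115
vertex 3.607 3.165 -2.355
vertex 3.7 4.745 -1.52
endloop
endfacet
facet normal 0.051 0.883 0.466
outer loop
vertex 3.655 4.534 -1.115
vertex 3.7 4.745 -1.52
vertex 3.126 4.69 -1.353
endloop
endfacet
facet normal -0.052 -0.883 -0.466
outer loop
vertex 3.607 3.165 -2.355
vertex 3.034 3.11 -2.187
vertex 3.316 3.344 -2.662
endloop
endfacet
facet normal 0.772 0.261 -0.580
outer loop
vertex 3.607 3.165 -2.355
vertex 3.316 3.344 -2.662
vertex 3.7 4.745 -1.52
endloop
endfacet
facet normal 0.772 0.261 -0.579
outer loop
vertex 3.7 4.745 -1.52
vertex 3.316 3.344 -2.662
vertex 3.409 4.925 -1.827
endloop
endfacet
facet normal 0.052 0.882 0.468
outer loop
vertex 3.7 4.745 -1.52
vertex 3.409 4.925 -1.827
vertex 3.126 4.69 -1.353
endloop
endfacet
facet normal -0.052 -0.883 -0.466
outer loop
vertex 3.316 3.344 -2.662
vertex 3.034 3.11 -2.187
vertex 2.86 3.386 -2.691
endloop
endfacet
facet normal 0.099 0.460 -0.882
outer loop
vertex 3.316 3.344 -2.662
vertex 2.86 3.386 -2.691
vertex 3.409 4.925 -1.827
endloop
endfacet
facet normal 0.097 0.461 -0.882
outer loop
vertex 3.409 4.925 -1.827
vertex 2.86 3.386 -2.691
vertex 2.952 4.966 -1.856
endloop
endfacet
facet normal 0.050 0.883 0.467
outer loop
vertex 3.409 4.925 -1.827
vertex 2.952 4.966 -1.856
vertex 3.126 4.69 -1.353
endloop
endfacet
facet normal -0.051 -0.883 -0.466
outer loop
vertex 2.86 3.386 -2.691
vertex 3.034 3.11 -2.187
vertex 2.505 3.266 -2.425
endloop
endfacet
facet normal -0.633 0.390 -0.669
outer loop
vertex 2.86 3.386 -2.691
vertex 2.505 3.266 -2.425
vertex 2.952 4.966 -1.856
endloop
endfacet
facet normal -0.633 0.390 -0.668
outer loop
vertex 2.952 4.966 -1.856
vertex 2.505 3.266 -2.425
vertex 2.598 4.847 -1.59
endloop
endfacet
facet normal 0.053 0.883 0.466
outer loop
vertex 2.952 4.966 -1.856
vertex 2.598 4.847 -1.59
vertex 3.126 4.69 -1.353
endloop
endfacet
facet normal -0.051 -0.883 -0.466
outer loop
vertex 2.505 3.266 -2.425
vertex 3.034 3.11 -2.187
vertex 2.46 3.055 -2.02
endloop
endfacet
facet normal -0.994 0.092 -0.063
outer loop
vertex 2.505 3.266 -2.425
vertex 2.46 3.055 -2.02
vertex 2.598 4.847 -1.59
endloop
endfacet
facet normal -0.994 0.092 -0.063
outer loop
vertex 2.598 4.847 -1.59
vertex 2.46 3.055 -2.02
vertex 2.553 4.635 -1.185
endloop
endfacet
facet normal 0.052 0.882 0.468
outer loop
vertex 2.598 4.847 -1.59
vertex 2.553 4.635 -1.185
vertex 3.126 4.69 -1.353
endloop
endfacet
facet normal -0.052 -0.882 -0.468
outer loop
vertex 2.46 3.055 -2.02
vertex 3.034 3.11 -2.187
vertex 2.751 2.875 -1.713
endloop
endfacet
facet normal -0.772 -0.261 0.579
outer loop
vertex 2.46 3.055 -2.02
vertex 2.751 2.875 -1.713
vertex 2.553 4.635 -1.185
endloop
endfacet
facet normal -0.772 -0.261 0.580
outer loop
vertex 2.553 4.635 -1.185
vertex 2.751 2.875 -1.713
vertex 2.844 4.456 -0.878
endloop
endfacet
facet normal 0.052 0.883 0.466
outer loop
vertex 2.553 4.635 -1.185
vertex 2.844 4.456 -0.878
vertex 3.126 4.69 -1.353
endloop
endfacet
facet normal -0.050 -0.883 -0.467
outer loop
vertex 2.751 2.875 -1.713
vertex 3.034 3.11 -2.187
vertex 3.208 2.834 -1.684
endloop
endfacet
facet normal -0.097 -0.460 0.882
outer loop
vertex 2.751 2.875 -1.713
vertex 3.208 2.834 -1.684
vertex 2.844 4.456 -0.878
endloop
endfacet
facet normal -0.099 -0.460 0.882
outer loop
vertex 2.844 4.456 -0.878
vertex 3.208 2.834 -1.684
vertex 3.3 4.414 -0.849
endloop
endfacet
facet normal 0.052 0.883 0.466
outer loop
vertex 2.844 4.456 -0.878
vertex 3.3 4.414 -0.849
vertex 3.126 4.69 -1.353
endloop
endfacet
facet normal -0.390 -0.461 0.797
outer loop
vertex -3.173 -1.985 2.691
vertex -4.133 -0.708 2.96
vertex -4.252 -2.609 1.803
endloop
endfacet
facet normal 0.592 -0.788 -0.166
outer loop
vertex -3.527 -1.752 0.32
vertex -3.173 -1.985 2.691
vertex -4.252 -2.609 1.803
endloop
endfacet
facet normal -0.390 -0.461 0.797
outer loop
vertex -4.252 -2.609 1.803
vertex -4.133 -0.708 2.96
vertex -5.212 -1.332 2.072
endloop
endfacet
facet normal -0.705 -0.408 -0.580
outer loop
vertex -5.212 -1.332 2.072
vertex -3.527 -1.752 0.32
vertex -4.252 -2.609 1.803
endloop
endfacet
facet normal 0.705 0.408 0.580
outer loop
vertex -3.173 -1.985 2.691
vertex -3.408 0.149 1.477
vertex -4.133 -0.708 2.96
endloop
endfacet
facet normal 0.592 -0.788 -0.166
outer loop
vertex -2.448 -1.128 1.208
vertex -3.173 -1.985 2.691
vertex -3.527 -1.752 0.32
endloop
endfacet
facet normal 0.705 0.408 0.580
outer loop
vertex -2.448 -1.128 1.208
vertex -3.408 0.149 1.477
vertex -3.173 -1.985 2.691
endloop
endfacet
facet normal -0.592 0.788 0.166
outer loop
vertex -4.133 -0.708 2.96
vertex -3.408 0.149 1.477
vertex -5.212 -1.332 2.072
endloop
endfacet
facet normal -0.705 -0.408 -0.580
outer loop
vertex -4.487 -0.475 0.589
vertex -3.527 -1.752 0.32
vertex -5.212 -1.332 2.072
endloop
endfacet
facet normal -0.592 0.788 0.166
outer loop
vertex -5.212 -1.332 2.072
vertex -3.408 0.149 1.477
vertex -4.487 -0.475 0.589
endloop
endfacet
facet normal 0.390 0.461 -0.797
outer loop
vertex -4.487 -0.475 0.589
vertex -2.448 -1.128 1.208
vertex -3.527 -1.752 0.32
endloop
endfacet
facet normal 0.390 0.461 -0.797
outer loop
vertex -3.408 0.149 1.477
vertex -2.448 -1.128 1.208
vertex -4.487 -0.475 0.589
endloop
endfacet

endsolid
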